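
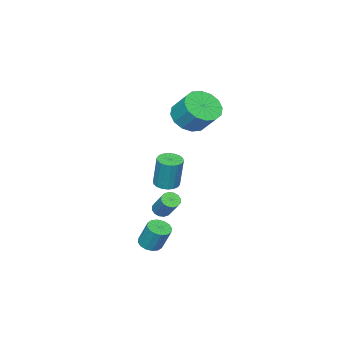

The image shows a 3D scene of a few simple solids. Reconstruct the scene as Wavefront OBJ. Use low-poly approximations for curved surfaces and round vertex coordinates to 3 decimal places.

v -1.761 1.915 -0.606
v -1.304 2.389 -0.729
v -1.182 2.74 1.084
v -1.639 2.265 1.206
v -1.561 2.54 -0.741
v -1.439 2.89 1.072
v -1.858 2.567 -0.726
v -1.735 2.917 1.087
v -2.135 2.465 -0.687
v -2.013 2.815 1.125
v -2.339 2.254 -0.633
v -2.216 2.604 1.18
v -2.428 1.975 -0.573
v -2.305 2.326 1.239
v -2.385 1.685 -0.52
v -2.262 2.036 1.293
v -2.218 1.44 -0.484
v -2.096 1.791 1.329
v -1.961 1.29 -0.472
v -1.839 1.64 1.341
v -1.665 1.263 -0.487
v -1.542 1.613 1.326
v -1.387 1.365 -0.525
v -1.265 1.715 1.287
v -1.184 1.576 -0.58
v -1.061 1.926 1.233
v -1.095 1.854 -0.639
v -0.972 2.205 1.173
v -1.138 2.144 -0.693
v -1.015 2.495 1.12
v -3.886 1.621 3.213
v -2.811 1.524 3.174
v -2.679 2.542 4.268
v -3.754 2.639 4.307
v -2.933 1.931 2.81
v -2.801 2.949 3.904
v -3.31 2.254 2.555
v -3.178 3.272 3.648
v -3.841 2.408 2.475
v -3.71 3.426 3.569
v -4.385 2.351 2.593
v -4.253 3.369 3.687
v -4.794 2.099 2.878
v -4.663 3.117 3.972
v -4.961 1.718 3.252
v -4.829 2.736 4.346
v -4.839 1.311 3.616
v -4.707 2.329 4.71
v -4.462 0.988 3.872
v -4.33 2.006 4.965
v -3.93 0.834 3.951
v -3.799 1.852 5.045
v -3.387 0.891 3.833
v -3.255 1.909 4.927
v -2.977 1.143 3.548
v -2.846 2.161 4.642
v -1.798 1.564 -2.592
v -1.391 1.729 -2.87
v -0.995 2.681 -1.726
v -1.402 2.516 -1.448
v -1.593 1.894 -2.938
v -1.196 2.846 -1.794
v -1.85 1.971 -2.912
v -1.453 2.922 -1.768
v -2.093 1.938 -2.801
v -1.696 2.89 -1.657
v -2.257 1.806 -2.634
v -1.86 2.757 -1.49
v -2.298 1.608 -2.455
v -1.901 2.56 -1.311
v -2.205 1.399 -2.314
v -1.809 2.351 -1.17
v -2.004 1.234 -2.246
v -1.607 2.186 -1.102
v -1.747 1.158 -2.272
v -1.35 2.109 -1.128
v -1.504 1.19 -2.383
v -1.107 2.142 -1.239
v -1.34 1.323 -2.55
v -0.943 2.274 -1.406
v -1.299 1.52 -2.729
v -0.902 2.472 -1.585
v 1.505 3.658 -2.898
v 1.894 4.106 -3.11
v 1.903 4.711 -1.814
v 1.515 4.262 -1.602
v 1.594 4.223 -3.162
v 1.603 4.827 -1.866
v 1.27 4.188 -3.144
v 1.279 4.792 -1.847
v 1.009 4.011 -3.059
v 1.019 4.616 -1.763
v 0.881 3.74 -2.932
v 0.891 4.344 -1.636
v 0.921 3.446 -2.795
v 0.93 4.05 -1.499
v 1.117 3.209 -2.686
v 1.126 3.814 -1.39
v 1.417 3.093 -2.634
v 1.426 3.697 -1.338
v 1.741 3.128 -2.653
v 1.75 3.732 -1.356
v 2.001 3.304 -2.737
v 2.011 3.909 -1.441
v 2.129 3.576 -2.864
v 2.139 4.18 -1.568
v 2.09 3.87 -3.001
v 2.099 4.474 -1.705
f 2 1 5
f 2 5 3
f 3 5 6
f 3 6 4
f 5 1 7
f 5 7 6
f 6 7 8
f 6 8 4
f 7 1 9
f 7 9 8
f 8 9 10
f 8 10 4
f 9 1 11
f 9 11 10
f 10 11 12
f 10 12 4
f 11 1 13
f 11 13 12
f 12 13 14
f 12 14 4
f 13 1 15
f 13 15 14
f 14 15 16
f 14 16 4
f 15 1 17
f 15 17 16
f 16 17 18
f 16 18 4
f 17 1 19
f 17 19 18
f 18 19 20
f 18 20 4
f 19 1 21
f 19 21 20
f 20 21 22
f 20 22 4
f 21 1 23
f 21 23 22
f 22 23 24
f 22 24 4
f 23 1 25
f 23 25 24
f 24 25 26
f 24 26 4
f 25 1 27
f 25 27 26
f 26 27 28
f 26 28 4
f 27 1 29
f 27 29 28
f 28 29 30
f 28 30 4
f 29 1 2
f 29 2 30
f 30 2 3
f 30 3 4
f 32 31 35
f 32 35 33
f 33 35 36
f 33 36 34
f 35 31 37
f 35 37 36
f 36 37 38
f 36 38 34
f 37 31 39
f 37 39 38
f 38 39 40
f 38 40 34
f 39 31 41
f 39 41 40
f 40 41 42
f 40 42 34
f 41 31 43
f 41 43 42
f 42 43 44
f 42 44 34
f 43 31 45
f 43 45 44
f 44 45 46
f 44 46 34
f 45 31 47
f 45 47 46
f 46 47 48
f 46 48 34
f 47 31 49
f 47 49 48
f 48 49 50
f 48 50 34
f 49 31 51
f 49 51 50
f 50 51 52
f 50 52 34
f 51 31 53
f 51 53 52
f 52 53 54
f 52 54 34
f 53 31 55
f 53 55 54
f 54 55 56
f 54 56 34
f 55 31 32
f 55 32 56
f 56 32 33
f 56 33 34
f 58 57 61
f 58 61 59
f 59 61 62
f 59 62 60
f 61 57 63
f 61 63 62
f 62 63 64
f 62 64 60
f 63 57 65
f 63 65 64
f 64 65 66
f 64 66 60
f 65 57 67
f 65 67 66
f 66 67 68
f 66 68 60
f 67 57 69
f 67 69 68
f 68 69 70
f 68 70 60
f 69 57 71
f 69 71 70
f 70 71 72
f 70 72 60
f 71 57 73
f 71 73 72
f 72 73 74
f 72 74 60
f 73 57 75
f 73 75 74
f 74 75 76
f 74 76 60
f 75 57 77
f 75 77 76
f 76 77 78
f 76 78 60
f 77 57 79
f 77 79 78
f 78 79 80
f 78 80 60
f 79 57 81
f 79 81 80
f 80 81 82
f 80 82 60
f 81 57 58
f 81 58 82
f 82 58 59
f 82 59 60
f 84 83 87
f 84 87 85
f 85 87 88
f 85 88 86
f 87 83 89
f 87 89 88
f 88 89 90
f 88 90 86
f 89 83 91
f 89 91 90
f 90 91 92
f 90 92 86
f 91 83 93
f 91 93 92
f 92 93 94
f 92 94 86
f 93 83 95
f 93 95 94
f 94 95 96
f 94 96 86
f 95 83 97
f 95 97 96
f 96 97 98
f 96 98 86
f 97 83 99
f 97 99 98
f 98 99 100
f 98 100 86
f 99 83 101
f 99 101 100
f 100 101 102
f 100 102 86
f 101 83 103
f 101 103 102
f 102 103 104
f 102 104 86
f 103 83 105
f 103 105 104
f 104 105 106
f 104 106 86
f 105 83 107
f 105 107 106
f 106 107 108
f 106 108 86
f 107 83 84
f 107 84 108
f 108 84 85
f 108 85 86



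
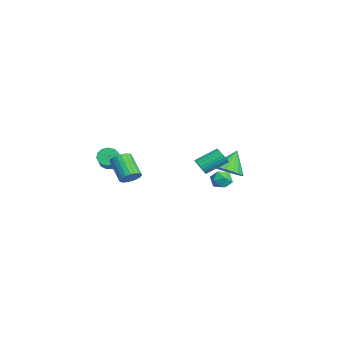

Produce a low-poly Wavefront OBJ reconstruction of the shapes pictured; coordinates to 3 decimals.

v -3.413 2.349 -3.5
v -2.796 1.859 -2.986
v -3.967 2.971 -2.24
v -2.597 2.187 -3.061
v -2.54 2.543 -3.211
v -2.633 2.866 -3.412
v -2.861 3.099 -3.627
v -3.184 3.202 -3.821
v -3.547 3.158 -3.959
v -3.887 2.973 -4.017
v -4.145 2.681 -3.986
v -4.276 2.332 -3.871
v -4.258 1.985 -3.692
v -4.094 1.701 -3.479
v -3.812 1.529 -3.27
v -3.461 1.499 -3.1
v -3.102 1.616 -3
v 2.887 0.165 -0.571
v 3.062 -0.057 -0.146
v 2.868 1.093 0.535
v 2.693 1.315 0.111
v 3.23 0.018 -0.223
v 3.036 1.167 0.458
v 3.346 0.114 -0.353
v 3.152 1.263 0.328
v 3.391 0.219 -0.517
v 3.197 1.368 0.165
v 3.36 0.315 -0.688
v 3.166 1.464 -0.007
v 3.257 0.388 -0.841
v 3.063 1.538 -0.16
v 3.098 0.428 -0.954
v 2.904 1.577 -0.273
v 2.906 0.428 -1.008
v 2.712 1.577 -0.326
v 2.712 0.387 -0.995
v 2.518 1.537 -0.314
v 2.544 0.313 -0.918
v 2.35 1.462 -0.237
v 2.428 0.217 -0.788
v 2.234 1.366 -0.107
v 2.383 0.112 -0.625
v 2.189 1.261 0.057
v 2.414 0.016 -0.453
v 2.22 1.165 0.228
v 2.517 -0.058 -0.3
v 2.323 1.092 0.381
v 2.676 -0.097 -0.187
v 2.482 1.052 0.494
v 2.868 -0.097 -0.134
v 2.674 1.052 0.548
v 3.848 -3.344 -0.76
v 4.265 -3.596 -0.444
v 3.288 -4.008 0.515
v 2.872 -3.756 0.2
v 4.261 -3.373 -0.353
v 3.284 -3.785 0.607
v 4.185 -3.145 -0.332
v 3.208 -3.557 0.628
v 4.052 -2.951 -0.384
v 3.075 -3.363 0.575
v 3.883 -2.826 -0.502
v 2.906 -3.237 0.457
v 3.708 -2.789 -0.664
v 2.731 -3.201 0.295
v 3.558 -2.849 -0.843
v 2.581 -3.261 0.116
v 3.458 -2.994 -1.008
v 2.481 -3.406 -0.048
v 3.425 -3.2 -1.129
v 2.448 -3.612 -0.169
v 3.466 -3.431 -1.187
v 2.489 -3.843 -0.227
v 3.572 -3.646 -1.171
v 2.595 -4.058 -0.211
v 3.727 -3.81 -1.083
v 2.75 -4.222 -0.124
v 3.902 -3.893 -0.94
v 2.925 -4.304 0.019
v 4.069 -3.881 -0.766
v 3.092 -4.292 0.194
v 4.197 -3.776 -0.591
v 3.22 -4.188 0.369
v -3.203 -3.889 -2.389
v -2.907 -4.1 -2.879
v -1.801 -4.262 -2.14
v -2.097 -4.051 -1.651
v -2.859 -3.759 -2.876
v -1.753 -3.922 -2.137
v -2.92 -3.46 -2.719
v -1.814 -3.623 -1.98
v -3.071 -3.297 -2.457
v -1.965 -3.459 -1.718
v -3.264 -3.322 -2.173
v -2.158 -3.484 -1.434
v -3.438 -3.526 -1.959
v -2.332 -3.689 -1.22
v -3.537 -3.846 -1.881
v -2.431 -4.009 -1.142
v -3.53 -4.18 -1.964
v -2.424 -4.342 -1.225
v -3.419 -4.421 -2.183
v -2.313 -4.583 -1.444
v -3.24 -4.493 -2.467
v -2.134 -4.655 -1.728
v -3.049 -4.373 -2.727
v -1.943 -4.536 -1.988
v 2.184 1.712 -1.684
v 2.528 1.663 -1.157
v 2.612 0.857 -2.043
v 2.956 0.808 -1.516
v 2.332 0.72 -1.494
v 2.067 1.248 -1.273
v 3.073 1.272 -1.927
v 2.808 1.8 -1.706
v 3.077 1.391 -1.308
v 2.619 1.05 -1.04
v 2.521 1.47 -2.16
v 2.063 1.129 -1.892
f 2 1 4
f 2 4 3
f 4 1 5
f 4 5 3
f 5 1 6
f 5 6 3
f 6 1 7
f 6 7 3
f 7 1 8
f 7 8 3
f 8 1 9
f 8 9 3
f 9 1 10
f 9 10 3
f 10 1 11
f 10 11 3
f 11 1 12
f 11 12 3
f 12 1 13
f 12 13 3
f 13 1 14
f 13 14 3
f 14 1 15
f 14 15 3
f 15 1 16
f 15 16 3
f 16 1 17
f 16 17 3
f 17 1 2
f 17 2 3
f 19 18 22
f 19 22 20
f 20 22 23
f 20 23 21
f 22 18 24
f 22 24 23
f 23 24 25
f 23 25 21
f 24 18 26
f 24 26 25
f 25 26 27
f 25 27 21
f 26 18 28
f 26 28 27
f 27 28 29
f 27 29 21
f 28 18 30
f 28 30 29
f 29 30 31
f 29 31 21
f 30 18 32
f 30 32 31
f 31 32 33
f 31 33 21
f 32 18 34
f 32 34 33
f 33 34 35
f 33 35 21
f 34 18 36
f 34 36 35
f 35 36 37
f 35 37 21
f 36 18 38
f 36 38 37
f 37 38 39
f 37 39 21
f 38 18 40
f 38 40 39
f 39 40 41
f 39 41 21
f 40 18 42
f 40 42 41
f 41 42 43
f 41 43 21
f 42 18 44
f 42 44 43
f 43 44 45
f 43 45 21
f 44 18 46
f 44 46 45
f 45 46 47
f 45 47 21
f 46 18 48
f 46 48 47
f 47 48 49
f 47 49 21
f 48 18 50
f 48 50 49
f 49 50 51
f 49 51 21
f 50 18 19
f 50 19 51
f 51 19 20
f 51 20 21
f 53 52 56
f 53 56 54
f 54 56 57
f 54 57 55
f 56 52 58
f 56 58 57
f 57 58 59
f 57 59 55
f 58 52 60
f 58 60 59
f 59 60 61
f 59 61 55
f 60 52 62
f 60 62 61
f 61 62 63
f 61 63 55
f 62 52 64
f 62 64 63
f 63 64 65
f 63 65 55
f 64 52 66
f 64 66 65
f 65 66 67
f 65 67 55
f 66 52 68
f 66 68 67
f 67 68 69
f 67 69 55
f 68 52 70
f 68 70 69
f 69 70 71
f 69 71 55
f 70 52 72
f 70 72 71
f 71 72 73
f 71 73 55
f 72 52 74
f 72 74 73
f 73 74 75
f 73 75 55
f 74 52 76
f 74 76 75
f 75 76 77
f 75 77 55
f 76 52 78
f 76 78 77
f 77 78 79
f 77 79 55
f 78 52 80
f 78 80 79
f 79 80 81
f 79 81 55
f 80 52 82
f 80 82 81
f 81 82 83
f 81 83 55
f 82 52 53
f 82 53 83
f 83 53 54
f 83 54 55
f 85 84 88
f 85 88 86
f 86 88 89
f 86 89 87
f 88 84 90
f 88 90 89
f 89 90 91
f 89 91 87
f 90 84 92
f 90 92 91
f 91 92 93
f 91 93 87
f 92 84 94
f 92 94 93
f 93 94 95
f 93 95 87
f 94 84 96
f 94 96 95
f 95 96 97
f 95 97 87
f 96 84 98
f 96 98 97
f 97 98 99
f 97 99 87
f 98 84 100
f 98 100 99
f 99 100 101
f 99 101 87
f 100 84 102
f 100 102 101
f 101 102 103
f 101 103 87
f 102 84 104
f 102 104 103
f 103 104 105
f 103 105 87
f 104 84 106
f 104 106 105
f 105 106 107
f 105 107 87
f 106 84 85
f 106 85 107
f 107 85 86
f 107 86 87
f 108 119 113
f 108 113 109
f 108 109 115
f 108 115 118
f 108 118 119
f 109 113 117
f 113 119 112
f 119 118 110
f 118 115 114
f 115 109 116
f 111 117 112
f 111 112 110
f 111 110 114
f 111 114 116
f 111 116 117
f 112 117 113
f 110 112 119
f 114 110 118
f 116 114 115
f 117 116 109



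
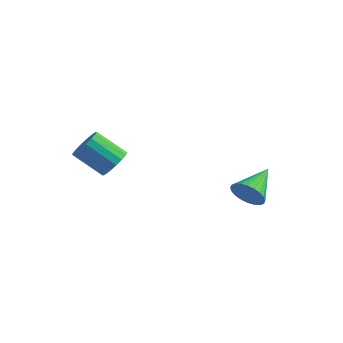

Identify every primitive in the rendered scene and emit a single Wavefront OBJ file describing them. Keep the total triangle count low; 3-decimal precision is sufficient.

v 1.549 2.552 -2.577
v 1.928 2.333 -2.031
v 1.571 3.968 -2.023
v 2.125 2.399 -2.209
v 2.233 2.489 -2.442
v 2.238 2.589 -2.697
v 2.138 2.683 -2.933
v 1.948 2.757 -3.115
v 1.697 2.8 -3.215
v 1.424 2.805 -3.218
v 1.17 2.772 -3.123
v 0.974 2.705 -2.945
v 0.865 2.615 -2.711
v 0.861 2.516 -2.457
v 0.961 2.422 -2.221
v 1.151 2.348 -2.039
v 1.401 2.305 -1.939
v 1.674 2.3 -1.936
v -2.171 -0.246 -0.727
v -1.75 -0.433 -0.268
v -2.808 -0.722 0.585
v -3.229 -0.534 0.127
v -1.789 -0.129 -0.214
v -2.847 -0.418 0.64
v -1.915 0.148 -0.277
v -2.974 -0.141 0.577
v -2.1 0.335 -0.443
v -3.159 0.046 0.41
v -2.301 0.389 -0.674
v -3.36 0.1 0.179
v -2.473 0.298 -0.917
v -3.531 0.009 -0.064
v -2.575 0.082 -1.117
v -3.633 -0.207 -0.263
v -2.584 -0.209 -1.227
v -3.643 -0.498 -0.373
v -2.499 -0.508 -1.223
v -3.557 -0.797 -0.369
v -2.339 -0.747 -1.105
v -3.397 -1.036 -0.251
v -2.14 -0.871 -0.9
v -3.198 -1.16 -0.046
v -1.948 -0.852 -0.656
v -3.007 -1.141 0.198
v -1.807 -0.694 -0.428
v -2.866 -0.983 0.426
f 2 1 4
f 2 4 3
f 4 1 5
f 4 5 3
f 5 1 6
f 5 6 3
f 6 1 7
f 6 7 3
f 7 1 8
f 7 8 3
f 8 1 9
f 8 9 3
f 9 1 10
f 9 10 3
f 10 1 11
f 10 11 3
f 11 1 12
f 11 12 3
f 12 1 13
f 12 13 3
f 13 1 14
f 13 14 3
f 14 1 15
f 14 15 3
f 15 1 16
f 15 16 3
f 16 1 17
f 16 17 3
f 17 1 18
f 17 18 3
f 18 1 2
f 18 2 3
f 20 19 23
f 20 23 21
f 21 23 24
f 21 24 22
f 23 19 25
f 23 25 24
f 24 25 26
f 24 26 22
f 25 19 27
f 25 27 26
f 26 27 28
f 26 28 22
f 27 19 29
f 27 29 28
f 28 29 30
f 28 30 22
f 29 19 31
f 29 31 30
f 30 31 32
f 30 32 22
f 31 19 33
f 31 33 32
f 32 33 34
f 32 34 22
f 33 19 35
f 33 35 34
f 34 35 36
f 34 36 22
f 35 19 37
f 35 37 36
f 36 37 38
f 36 38 22
f 37 19 39
f 37 39 38
f 38 39 40
f 38 40 22
f 39 19 41
f 39 41 40
f 40 41 42
f 40 42 22
f 41 19 43
f 41 43 42
f 42 43 44
f 42 44 22
f 43 19 45
f 43 45 44
f 44 45 46
f 44 46 22
f 45 19 20
f 45 20 46
f 46 20 21
f 46 21 22



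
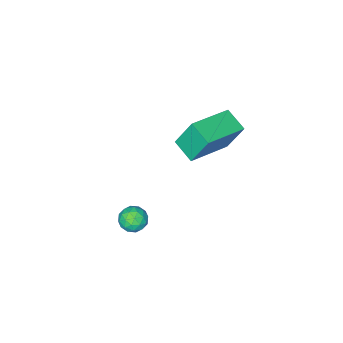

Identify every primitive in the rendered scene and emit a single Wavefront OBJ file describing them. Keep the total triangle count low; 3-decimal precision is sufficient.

v -3.277 0.162 1.622
v -3.656 0.774 3.107
v -3.191 1.249 1.196
v -3.57 1.86 2.681
v -1.19 0.2 2.139
v -1.569 0.811 3.624
v -1.104 1.286 1.713
v -1.483 1.898 3.198
v 2.224 2.163 0.54
v 2.427 2.504 1.057
v 2.793 1.336 0.863
v 2.996 1.677 1.38
v 2.373 1.489 1.338
v 2.022 2 1.138
v 3.198 1.84 0.782
v 2.847 2.351 0.582
v 3.029 2.305 1.206
v 2.519 2.088 1.55
v 2.701 1.752 0.37
v 2.191 1.535 0.714
v 2.275 2.406 0.77
v 2.945 1.434 1.15
v 2.579 1.323 1.125
v 2.698 1.524 1.429
v 2.037 2.11 0.818
v 2.156 2.311 1.121
v 2.125 1.714 1.287
v 3.064 1.529 0.799
v 3.183 1.73 1.102
v 2.522 2.316 0.491
v 2.641 2.517 0.795
v 3.095 2.126 0.633
v 2.749 2.49 1.161
v 3.083 2.004 1.352
v 3.202 2.099 1
v 2.995 2.399 0.883
v 2.449 2.362 1.363
v 2.784 1.876 1.554
v 2.418 1.766 1.529
v 2.211 2.066 1.411
v 2.803 2.245 1.451
v 2.436 1.964 0.366
v 2.771 1.478 0.557
v 3.009 1.774 0.509
v 2.802 2.074 0.391
v 2.137 1.836 0.568
v 2.471 1.35 0.759
v 2.225 1.441 1.037
v 2.018 1.741 0.92
v 2.417 1.595 0.469
f 2 4 1
f 5 2 1
f 1 4 3
f 3 5 1
f 2 8 4
f 6 2 5
f 6 8 2
f 4 8 3
f 7 5 3
f 3 8 7
f 7 6 5
f 8 6 7
f 9 46 25
f 46 20 49
f 25 49 14
f 46 49 25
f 9 25 21
f 25 14 26
f 21 26 10
f 25 26 21
f 9 21 30
f 21 10 31
f 30 31 16
f 21 31 30
f 9 30 42
f 30 16 45
f 42 45 19
f 30 45 42
f 9 42 46
f 42 19 50
f 46 50 20
f 42 50 46
f 10 26 37
f 26 14 40
f 37 40 18
f 26 40 37
f 14 49 27
f 49 20 48
f 27 48 13
f 49 48 27
f 20 50 47
f 50 19 43
f 47 43 11
f 50 43 47
f 19 45 44
f 45 16 32
f 44 32 15
f 45 32 44
f 16 31 36
f 31 10 33
f 36 33 17
f 31 33 36
f 12 38 24
f 38 18 39
f 24 39 13
f 38 39 24
f 12 24 22
f 24 13 23
f 22 23 11
f 24 23 22
f 12 22 29
f 22 11 28
f 29 28 15
f 22 28 29
f 12 29 34
f 29 15 35
f 34 35 17
f 29 35 34
f 12 34 38
f 34 17 41
f 38 41 18
f 34 41 38
f 13 39 27
f 39 18 40
f 27 40 14
f 39 40 27
f 11 23 47
f 23 13 48
f 47 48 20
f 23 48 47
f 15 28 44
f 28 11 43
f 44 43 19
f 28 43 44
f 17 35 36
f 35 15 32
f 36 32 16
f 35 32 36
f 18 41 37
f 41 17 33
f 37 33 10
f 41 33 37



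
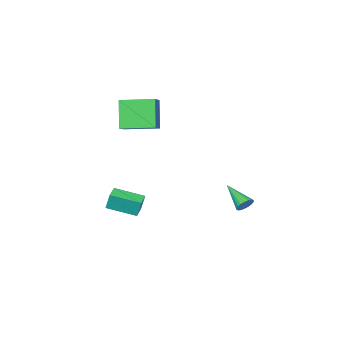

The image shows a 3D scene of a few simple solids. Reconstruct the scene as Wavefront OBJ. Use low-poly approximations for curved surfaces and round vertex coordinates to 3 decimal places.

v -1.525 -3.089 4.197
v -0.822 -2.645 4.657
v -2.641 -1.57 4.437
v -1.938 -1.126 4.896
v -0.922 -2.394 2.604
v -0.219 -1.95 3.063
v -2.038 -0.875 2.843
v -1.335 -0.431 3.303
v -0.87 -3.513 -3.134
v -0.946 -3.258 -2.108
v -1.832 -2.148 -3.545
v -1.909 -1.893 -2.519
v -0.151 -3.027 -3.201
v -0.228 -2.772 -2.175
v -1.114 -1.662 -3.612
v -1.19 -1.407 -2.586
v -3.025 4.328 -1.031
v -2.607 4.149 -1.284
v -3.155 2.892 -0.229
v -2.519 4.239 -1.108
v -2.518 4.345 -0.919
v -2.605 4.447 -0.75
v -2.764 4.529 -0.629
v -2.969 4.576 -0.578
v -3.183 4.58 -0.605
v -3.37 4.541 -0.706
v -3.498 4.465 -0.863
v -3.544 4.365 -1.049
v -3.5 4.258 -1.232
v -3.374 4.164 -1.38
v -3.188 4.098 -1.468
v -2.974 4.072 -1.481
v -2.768 4.09 -1.415
f 2 4 1
f 5 2 1
f 1 4 3
f 3 5 1
f 2 8 4
f 6 2 5
f 6 8 2
f 4 8 3
f 7 5 3
f 3 8 7
f 7 6 5
f 8 6 7
f 10 12 9
f 13 10 9
f 9 12 11
f 11 13 9
f 10 16 12
f 14 10 13
f 14 16 10
f 12 16 11
f 15 13 11
f 11 16 15
f 15 14 13
f 16 14 15
f 18 17 20
f 18 20 19
f 20 17 21
f 20 21 19
f 21 17 22
f 21 22 19
f 22 17 23
f 22 23 19
f 23 17 24
f 23 24 19
f 24 17 25
f 24 25 19
f 25 17 26
f 25 26 19
f 26 17 27
f 26 27 19
f 27 17 28
f 27 28 19
f 28 17 29
f 28 29 19
f 29 17 30
f 29 30 19
f 30 17 31
f 30 31 19
f 31 17 32
f 31 32 19
f 32 17 33
f 32 33 19
f 33 17 18
f 33 18 19



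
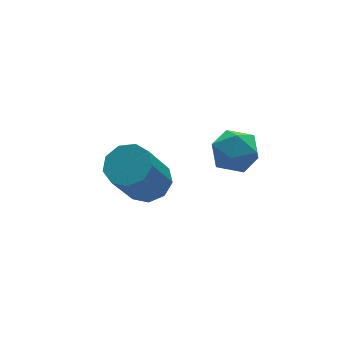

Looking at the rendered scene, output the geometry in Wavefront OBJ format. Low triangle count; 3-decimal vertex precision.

v 2.471 -1.253 0.314
v 2.921 -1.229 1.025
v 2.699 -2.591 0.215
v 3.149 -2.567 0.926
v 2.317 -2.446 0.951
v 2.176 -1.619 1.012
v 3.444 -2.201 0.228
v 3.303 -1.374 0.289
v 3.522 -1.814 0.971
v 2.826 -1.966 1.418
v 2.794 -1.854 -0.178
v 2.098 -2.006 0.269
v 1.747 1.513 -3.265
v 2.289 1.959 -2.84
v 1.314 1.492 -1.11
v 0.773 1.047 -1.535
v 1.857 2.28 -2.997
v 0.882 1.814 -1.266
v 1.374 2.243 -3.279
v 0.399 1.777 -1.548
v 1.065 1.864 -3.555
v 0.091 1.398 -1.824
v 1.076 1.321 -3.695
v 0.101 0.855 -1.965
v 1.401 0.868 -3.634
v 0.426 0.402 -1.904
v 1.888 0.717 -3.401
v 0.913 0.25 -1.67
v 2.309 0.938 -3.104
v 1.335 0.472 -1.374
v 2.467 1.428 -2.882
v 1.493 0.962 -1.152
f 1 12 6
f 1 6 2
f 1 2 8
f 1 8 11
f 1 11 12
f 2 6 10
f 6 12 5
f 12 11 3
f 11 8 7
f 8 2 9
f 4 10 5
f 4 5 3
f 4 3 7
f 4 7 9
f 4 9 10
f 5 10 6
f 3 5 12
f 7 3 11
f 9 7 8
f 10 9 2
f 14 13 17
f 14 17 15
f 15 17 18
f 15 18 16
f 17 13 19
f 17 19 18
f 18 19 20
f 18 20 16
f 19 13 21
f 19 21 20
f 20 21 22
f 20 22 16
f 21 13 23
f 21 23 22
f 22 23 24
f 22 24 16
f 23 13 25
f 23 25 24
f 24 25 26
f 24 26 16
f 25 13 27
f 25 27 26
f 26 27 28
f 26 28 16
f 27 13 29
f 27 29 28
f 28 29 30
f 28 30 16
f 29 13 31
f 29 31 30
f 30 31 32
f 30 32 16
f 31 13 14
f 31 14 32
f 32 14 15
f 32 15 16



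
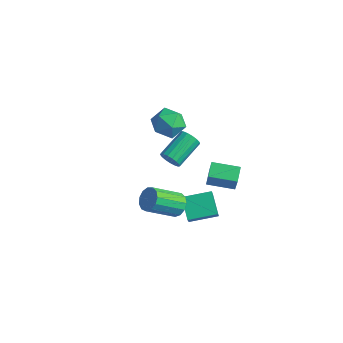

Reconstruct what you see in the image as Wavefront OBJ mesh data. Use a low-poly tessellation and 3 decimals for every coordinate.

v -0.917 0.506 1.294
v 0.054 0.527 0.892
v -0.374 -0.507 2.548
v 0.597 -0.486 2.146
v 0.189 0.38 2.581
v -0.146 1.006 1.806
v -0.174 -0.986 1.634
v -0.509 -0.36 0.859
v 0.514 -0.395 1.102
v 0.738 0.449 1.687
v -1.058 -0.429 1.753
v -0.834 0.415 2.338
v 1.511 -0.601 -3.502
v 1.802 -1.003 -2.799
v 2.519 0.668 -3.193
v 2.81 0.266 -2.491
v 2.57 -1.246 -4.309
v 2.861 -1.648 -3.607
v 3.578 0.023 -4.001
v 3.869 -0.379 -3.298
v 3.377 -2.985 -0.848
v 3.704 -3.475 -1.295
v 3.051 -4.946 -0.159
v 2.723 -4.455 0.288
v 3.986 -3.375 -1.004
v 3.332 -4.846 0.133
v 4.073 -3.151 -0.663
v 3.42 -4.622 0.473
v 3.94 -2.874 -0.381
v 3.287 -4.345 0.755
v 3.628 -2.632 -0.248
v 2.975 -4.103 0.888
v 3.236 -2.502 -0.305
v 2.583 -3.973 0.831
v 2.889 -2.525 -0.534
v 2.235 -3.996 0.602
v 2.696 -2.694 -0.863
v 2.043 -4.165 0.273
v 2.72 -2.955 -1.188
v 2.067 -4.426 -0.051
v 2.952 -3.226 -1.404
v 2.299 -4.696 -0.268
v 3.319 -3.42 -1.444
v 2.666 -4.89 -0.308
v 2.669 -0.021 -1.751
v 3.232 -0.47 -0.333
v 2.206 0.721 -1.332
v 2.769 0.273 0.085
v 3.931 0.887 -1.965
v 4.494 0.439 -0.548
v 3.468 1.63 -1.547
v 4.031 1.181 -0.129
v -2.007 2.015 -4.29
v -1.608 2.262 -4.797
v -1.734 4.031 -4.036
v -2.133 3.785 -3.53
v -1.914 2.291 -4.916
v -2.041 4.06 -4.156
v -2.242 2.257 -4.892
v -2.369 4.027 -4.132
v -2.516 2.168 -4.73
v -2.642 3.937 -3.97
v -2.673 2.044 -4.468
v -2.8 3.813 -3.707
v -2.677 1.913 -4.164
v -2.804 3.683 -3.404
v -2.528 1.806 -3.89
v -2.655 3.575 -3.129
v -2.26 1.747 -3.707
v -2.386 3.516 -2.947
v -1.933 1.749 -3.658
v -2.06 3.518 -2.898
v -1.623 1.812 -3.754
v -1.75 3.581 -2.993
v -1.401 1.922 -3.972
v -1.528 3.691 -3.212
v -1.318 2.053 -4.264
v -1.445 3.823 -3.503
v -1.393 2.176 -4.561
v -1.519 3.945 -3.801
f 1 12 6
f 1 6 2
f 1 2 8
f 1 8 11
f 1 11 12
f 2 6 10
f 6 12 5
f 12 11 3
f 11 8 7
f 8 2 9
f 4 10 5
f 4 5 3
f 4 3 7
f 4 7 9
f 4 9 10
f 5 10 6
f 3 5 12
f 7 3 11
f 9 7 8
f 10 9 2
f 14 16 13
f 17 14 13
f 13 16 15
f 15 17 13
f 14 20 16
f 18 14 17
f 18 20 14
f 16 20 15
f 19 17 15
f 15 20 19
f 19 18 17
f 20 18 19
f 22 21 25
f 22 25 23
f 23 25 26
f 23 26 24
f 25 21 27
f 25 27 26
f 26 27 28
f 26 28 24
f 27 21 29
f 27 29 28
f 28 29 30
f 28 30 24
f 29 21 31
f 29 31 30
f 30 31 32
f 30 32 24
f 31 21 33
f 31 33 32
f 32 33 34
f 32 34 24
f 33 21 35
f 33 35 34
f 34 35 36
f 34 36 24
f 35 21 37
f 35 37 36
f 36 37 38
f 36 38 24
f 37 21 39
f 37 39 38
f 38 39 40
f 38 40 24
f 39 21 41
f 39 41 40
f 40 41 42
f 40 42 24
f 41 21 43
f 41 43 42
f 42 43 44
f 42 44 24
f 43 21 22
f 43 22 44
f 44 22 23
f 44 23 24
f 46 48 45
f 49 46 45
f 45 48 47
f 47 49 45
f 46 52 48
f 50 46 49
f 50 52 46
f 48 52 47
f 51 49 47
f 47 52 51
f 51 50 49
f 52 50 51
f 54 53 57
f 54 57 55
f 55 57 58
f 55 58 56
f 57 53 59
f 57 59 58
f 58 59 60
f 58 60 56
f 59 53 61
f 59 61 60
f 60 61 62
f 60 62 56
f 61 53 63
f 61 63 62
f 62 63 64
f 62 64 56
f 63 53 65
f 63 65 64
f 64 65 66
f 64 66 56
f 65 53 67
f 65 67 66
f 66 67 68
f 66 68 56
f 67 53 69
f 67 69 68
f 68 69 70
f 68 70 56
f 69 53 71
f 69 71 70
f 70 71 72
f 70 72 56
f 71 53 73
f 71 73 72
f 72 73 74
f 72 74 56
f 73 53 75
f 73 75 74
f 74 75 76
f 74 76 56
f 75 53 77
f 75 77 76
f 76 77 78
f 76 78 56
f 77 53 79
f 77 79 78
f 78 79 80
f 78 80 56
f 79 53 54
f 79 54 80
f 80 54 55
f 80 55 56



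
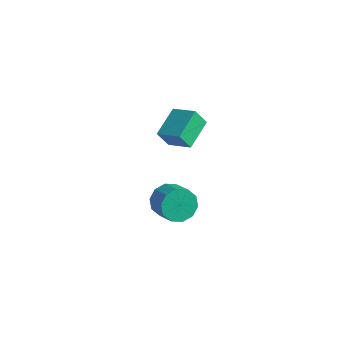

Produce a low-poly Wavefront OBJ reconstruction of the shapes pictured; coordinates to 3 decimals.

v -3.908 -1.23 3.042
v -2.512 -1.125 3.608
v -4.297 0.459 3.689
v -2.901 0.564 4.254
v -3.539 -0.764 2.046
v -2.143 -0.659 2.611
v -3.928 0.925 2.692
v -2.532 1.03 3.258
v -4.093 -0.19 -3.44
v -3.496 0.17 -4.238
v -2.271 -0.31 -3.539
v -2.867 -0.67 -2.74
v -3.558 0.652 -3.799
v -2.333 0.172 -3.099
v -3.824 0.812 -3.222
v -2.599 0.332 -2.523
v -4.193 0.589 -2.729
v -2.968 0.11 -2.029
v -4.524 0.069 -2.507
v -3.299 -0.411 -1.807
v -4.689 -0.55 -2.641
v -3.464 -1.03 -1.942
v -4.627 -1.032 -3.081
v -3.402 -1.512 -2.381
v -4.361 -1.192 -3.657
v -3.136 -1.672 -2.958
v -3.992 -0.97 -4.151
v -2.767 -1.449 -3.451
v -3.661 -0.449 -4.373
v -2.436 -0.929 -3.673
f 2 4 1
f 5 2 1
f 1 4 3
f 3 5 1
f 2 8 4
f 6 2 5
f 6 8 2
f 4 8 3
f 7 5 3
f 3 8 7
f 7 6 5
f 8 6 7
f 10 9 13
f 10 13 11
f 11 13 14
f 11 14 12
f 13 9 15
f 13 15 14
f 14 15 16
f 14 16 12
f 15 9 17
f 15 17 16
f 16 17 18
f 16 18 12
f 17 9 19
f 17 19 18
f 18 19 20
f 18 20 12
f 19 9 21
f 19 21 20
f 20 21 22
f 20 22 12
f 21 9 23
f 21 23 22
f 22 23 24
f 22 24 12
f 23 9 25
f 23 25 24
f 24 25 26
f 24 26 12
f 25 9 27
f 25 27 26
f 26 27 28
f 26 28 12
f 27 9 29
f 27 29 28
f 28 29 30
f 28 30 12
f 29 9 10
f 29 10 30
f 30 10 11
f 30 11 12



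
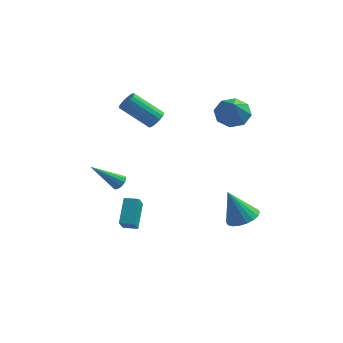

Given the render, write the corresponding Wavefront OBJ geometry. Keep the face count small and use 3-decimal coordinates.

v 2.047 4.005 3.073
v 2.789 3.553 2.519
v 2.373 2.835 4.467
v 3.06 4.15 2.957
v 2.738 4.662 3.462
v 2.012 4.79 3.739
v 1.305 4.458 3.626
v 1.034 3.861 3.188
v 1.356 3.349 2.683
v 2.083 3.221 2.406
v 3.337 1.249 -3.282
v 4.205 1.056 -2.893
v 2.483 1.211 -1.398
v 4.192 1.488 -2.89
v 4.01 1.872 -2.965
v 3.695 2.133 -3.102
v 3.309 2.219 -3.276
v 2.928 2.113 -3.45
v 2.629 1.835 -3.592
v 2.47 1.442 -3.672
v 2.483 1.011 -3.675
v 2.665 0.626 -3.6
v 2.98 0.366 -3.462
v 3.366 0.28 -3.289
v 3.746 0.386 -3.115
v 4.046 0.663 -2.973
v -2.214 -2.524 -2.548
v -2.211 -3.219 -1.721
v -2.317 -1.241 -1.469
v -2.314 -1.935 -0.642
v -1.406 -2.485 -2.518
v -1.403 -3.179 -1.691
v -1.509 -1.201 -1.439
v -1.506 -1.896 -0.612
v -3.284 0.489 -1.173
v -3.039 0.765 -0.807
v -4.676 -0.169 0.253
v -3.241 0.943 -0.923
v -3.457 0.976 -1.118
v -3.618 0.855 -1.331
v -3.673 0.618 -1.494
v -3.604 0.34 -1.555
v -3.433 0.109 -1.495
v -3.215 -0.001 -1.333
v -3.019 0.045 -1.12
v -2.907 0.232 -0.925
v -2.914 0.5 -0.808
v -1.956 3.137 2.388
v -1.564 3.284 2.872
v -3.193 3.13 4.236
v -3.584 2.983 3.752
v -1.669 3.556 2.777
v -3.298 3.402 4.142
v -1.84 3.732 2.593
v -3.468 3.578 3.958
v -2.037 3.771 2.362
v -3.666 3.617 3.727
v -2.216 3.665 2.137
v -3.844 3.511 3.502
v -2.335 3.439 1.969
v -3.963 3.284 3.334
v -2.367 3.143 1.898
v -3.996 2.988 3.262
v -2.305 2.845 1.938
v -3.934 2.691 3.302
v -2.163 2.615 2.081
v -3.792 2.461 3.446
v -1.974 2.504 2.295
v -3.602 2.35 3.659
v -1.78 2.538 2.53
v -3.408 2.384 3.894
v -1.627 2.71 2.732
v -3.255 2.556 4.097
v -1.549 2.979 2.856
v -3.177 2.825 4.22
f 2 1 4
f 2 4 3
f 4 1 5
f 4 5 3
f 5 1 6
f 5 6 3
f 6 1 7
f 6 7 3
f 7 1 8
f 7 8 3
f 8 1 9
f 8 9 3
f 9 1 10
f 9 10 3
f 10 1 2
f 10 2 3
f 12 11 14
f 12 14 13
f 14 11 15
f 14 15 13
f 15 11 16
f 15 16 13
f 16 11 17
f 16 17 13
f 17 11 18
f 17 18 13
f 18 11 19
f 18 19 13
f 19 11 20
f 19 20 13
f 20 11 21
f 20 21 13
f 21 11 22
f 21 22 13
f 22 11 23
f 22 23 13
f 23 11 24
f 23 24 13
f 24 11 25
f 24 25 13
f 25 11 26
f 25 26 13
f 26 11 12
f 26 12 13
f 28 30 27
f 31 28 27
f 27 30 29
f 29 31 27
f 28 34 30
f 32 28 31
f 32 34 28
f 30 34 29
f 33 31 29
f 29 34 33
f 33 32 31
f 34 32 33
f 36 35 38
f 36 38 37
f 38 35 39
f 38 39 37
f 39 35 40
f 39 40 37
f 40 35 41
f 40 41 37
f 41 35 42
f 41 42 37
f 42 35 43
f 42 43 37
f 43 35 44
f 43 44 37
f 44 35 45
f 44 45 37
f 45 35 46
f 45 46 37
f 46 35 47
f 46 47 37
f 47 35 36
f 47 36 37
f 49 48 52
f 49 52 50
f 50 52 53
f 50 53 51
f 52 48 54
f 52 54 53
f 53 54 55
f 53 55 51
f 54 48 56
f 54 56 55
f 55 56 57
f 55 57 51
f 56 48 58
f 56 58 57
f 57 58 59
f 57 59 51
f 58 48 60
f 58 60 59
f 59 60 61
f 59 61 51
f 60 48 62
f 60 62 61
f 61 62 63
f 61 63 51
f 62 48 64
f 62 64 63
f 63 64 65
f 63 65 51
f 64 48 66
f 64 66 65
f 65 66 67
f 65 67 51
f 66 48 68
f 66 68 67
f 67 68 69
f 67 69 51
f 68 48 70
f 68 70 69
f 69 70 71
f 69 71 51
f 70 48 72
f 70 72 71
f 71 72 73
f 71 73 51
f 72 48 74
f 72 74 73
f 73 74 75
f 73 75 51
f 74 48 49
f 74 49 75
f 75 49 50
f 75 50 51



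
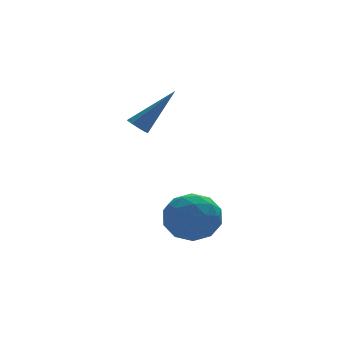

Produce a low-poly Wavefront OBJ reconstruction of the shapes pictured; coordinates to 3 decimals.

v -1.731 1.223 0.656
v -1.397 1.362 0.31
v -0.209 1.417 2.204
v -1.558 1.637 0.434
v -1.8 1.719 0.662
v -2.01 1.569 0.886
v -2.089 1.257 1.003
v -2.001 0.93 0.958
v -1.787 0.74 0.771
v -1.546 0.776 0.53
v -1.393 1.022 0.348
v -1.681 -2.135 -2.056
v -0.804 -1.418 -2.127
v -0.896 -3.222 -3.313
v -0.019 -2.505 -3.384
v -0.176 -3.117 -2.441
v -0.662 -2.445 -1.664
v -1.038 -2.195 -3.776
v -1.524 -1.523 -2.999
v -0.406 -1.455 -3.191
v 0.126 -2.025 -2.365
v -1.826 -2.615 -3.075
v -1.294 -3.185 -2.249
v -1.312 -1.681 -1.981
v -0.388 -2.959 -3.459
v -0.481 -3.318 -2.904
v 0.035 -2.897 -2.946
v -1.228 -2.285 -1.709
v -0.712 -1.864 -1.751
v -0.343 -2.862 -1.935
v -0.988 -2.776 -3.689
v -0.472 -2.355 -3.731
v -1.735 -1.743 -2.494
v -1.219 -1.322 -2.536
v -1.357 -1.778 -3.505
v -0.562 -1.282 -2.648
v -0.1 -1.92 -3.387
v -0.7 -1.738 -3.617
v -0.985 -1.343 -3.161
v -0.249 -1.616 -2.163
v 0.213 -2.255 -2.902
v 0.12 -2.615 -2.347
v -0.165 -2.22 -1.891
v -0.015 -1.638 -2.788
v -1.913 -2.385 -2.538
v -1.451 -3.024 -3.277
v -1.535 -2.42 -3.549
v -1.82 -2.025 -3.093
v -1.6 -2.72 -2.053
v -1.138 -3.358 -2.792
v -0.715 -3.297 -2.279
v -1 -2.902 -1.823
v -1.685 -3.002 -2.652
f 2 1 4
f 2 4 3
f 4 1 5
f 4 5 3
f 5 1 6
f 5 6 3
f 6 1 7
f 6 7 3
f 7 1 8
f 7 8 3
f 8 1 9
f 8 9 3
f 9 1 10
f 9 10 3
f 10 1 11
f 10 11 3
f 11 1 2
f 11 2 3
f 12 49 28
f 49 23 52
f 28 52 17
f 49 52 28
f 12 28 24
f 28 17 29
f 24 29 13
f 28 29 24
f 12 24 33
f 24 13 34
f 33 34 19
f 24 34 33
f 12 33 45
f 33 19 48
f 45 48 22
f 33 48 45
f 12 45 49
f 45 22 53
f 49 53 23
f 45 53 49
f 13 29 40
f 29 17 43
f 40 43 21
f 29 43 40
f 17 52 30
f 52 23 51
f 30 51 16
f 52 51 30
f 23 53 50
f 53 22 46
f 50 46 14
f 53 46 50
f 22 48 47
f 48 19 35
f 47 35 18
f 48 35 47
f 19 34 39
f 34 13 36
f 39 36 20
f 34 36 39
f 15 41 27
f 41 21 42
f 27 42 16
f 41 42 27
f 15 27 25
f 27 16 26
f 25 26 14
f 27 26 25
f 15 25 32
f 25 14 31
f 32 31 18
f 25 31 32
f 15 32 37
f 32 18 38
f 37 38 20
f 32 38 37
f 15 37 41
f 37 20 44
f 41 44 21
f 37 44 41
f 16 42 30
f 42 21 43
f 30 43 17
f 42 43 30
f 14 26 50
f 26 16 51
f 50 51 23
f 26 51 50
f 18 31 47
f 31 14 46
f 47 46 22
f 31 46 47
f 20 38 39
f 38 18 35
f 39 35 19
f 38 35 39
f 21 44 40
f 44 20 36
f 40 36 13
f 44 36 40



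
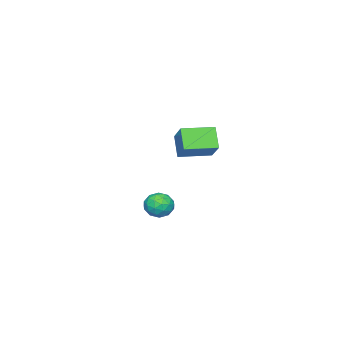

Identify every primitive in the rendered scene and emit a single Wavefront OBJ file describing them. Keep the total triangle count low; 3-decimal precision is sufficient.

v 2.992 -0.276 2.519
v 3.474 0.307 2.485
v 3.906 -1.047 2.255
v 4.388 -0.464 2.221
v 4.092 -0.672 2.886
v 3.527 -0.195 3.049
v 3.853 -0.545 1.691
v 3.288 -0.068 1.854
v 4.006 0.141 1.973
v 4.154 0.062 2.712
v 3.226 -0.802 2.028
v 3.374 -0.881 2.767
v 3.153 0.083 2.526
v 4.227 -0.823 2.214
v 4.053 -0.945 2.605
v 4.336 -0.603 2.585
v 3.184 -0.212 2.857
v 3.467 0.131 2.837
v 3.83 -0.445 3.072
v 3.913 -0.871 1.903
v 4.196 -0.528 1.883
v 3.044 -0.137 2.155
v 3.327 0.205 2.135
v 3.55 -0.295 1.668
v 3.749 0.328 2.205
v 4.286 -0.125 2.049
v 3.972 -0.172 1.738
v 3.64 0.108 1.834
v 3.835 0.282 2.639
v 4.373 -0.171 2.483
v 4.199 -0.293 2.874
v 3.866 -0.013 2.97
v 4.148 0.184 2.338
v 3.007 -0.569 2.257
v 3.545 -1.022 2.101
v 3.514 -0.727 1.77
v 3.181 -0.447 1.866
v 3.094 -0.615 2.691
v 3.631 -1.068 2.535
v 3.74 -0.848 2.906
v 3.408 -0.568 3.002
v 3.232 -0.924 2.402
v -3.466 -2.067 3.956
v -2.598 -1.168 4.972
v -2.842 -1.495 2.917
v -1.975 -0.596 3.932
v -2.265 -3.284 4.008
v -1.398 -2.385 5.023
v -1.642 -2.712 2.968
v -0.774 -1.813 3.984
f 1 38 17
f 38 12 41
f 17 41 6
f 38 41 17
f 1 17 13
f 17 6 18
f 13 18 2
f 17 18 13
f 1 13 22
f 13 2 23
f 22 23 8
f 13 23 22
f 1 22 34
f 22 8 37
f 34 37 11
f 22 37 34
f 1 34 38
f 34 11 42
f 38 42 12
f 34 42 38
f 2 18 29
f 18 6 32
f 29 32 10
f 18 32 29
f 6 41 19
f 41 12 40
f 19 40 5
f 41 40 19
f 12 42 39
f 42 11 35
f 39 35 3
f 42 35 39
f 11 37 36
f 37 8 24
f 36 24 7
f 37 24 36
f 8 23 28
f 23 2 25
f 28 25 9
f 23 25 28
f 4 30 16
f 30 10 31
f 16 31 5
f 30 31 16
f 4 16 14
f 16 5 15
f 14 15 3
f 16 15 14
f 4 14 21
f 14 3 20
f 21 20 7
f 14 20 21
f 4 21 26
f 21 7 27
f 26 27 9
f 21 27 26
f 4 26 30
f 26 9 33
f 30 33 10
f 26 33 30
f 5 31 19
f 31 10 32
f 19 32 6
f 31 32 19
f 3 15 39
f 15 5 40
f 39 40 12
f 15 40 39
f 7 20 36
f 20 3 35
f 36 35 11
f 20 35 36
f 9 27 28
f 27 7 24
f 28 24 8
f 27 24 28
f 10 33 29
f 33 9 25
f 29 25 2
f 33 25 29
f 44 46 43
f 47 44 43
f 43 46 45
f 45 47 43
f 44 50 46
f 48 44 47
f 48 50 44
f 46 50 45
f 49 47 45
f 45 50 49
f 49 48 47
f 50 48 49



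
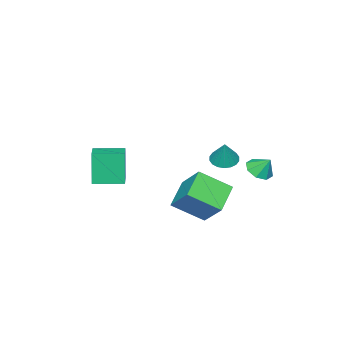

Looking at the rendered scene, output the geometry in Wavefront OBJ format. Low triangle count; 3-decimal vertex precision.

v -0.445 2.83 0.704
v 0.238 2.595 0.503
v 0.065 3.21 1.996
v 0.239 2.915 0.409
v 0.105 3.218 0.373
v -0.139 3.445 0.403
v -0.443 3.55 0.492
v -0.747 3.512 0.623
v -0.992 3.339 0.771
v -1.128 3.066 0.905
v -1.129 2.746 0.999
v -0.995 2.442 1.035
v -0.752 2.216 1.005
v -0.448 2.111 0.916
v -0.143 2.149 0.785
v 0.102 2.321 0.637
v 1.612 -3.952 -1.856
v 1.298 -4.195 0.094
v 0.591 -2.63 -1.856
v 0.277 -2.873 0.094
v 2.783 -3.047 -1.554
v 2.469 -3.29 0.396
v 1.762 -1.725 -1.554
v 1.448 -1.968 0.396
v -2.36 3.639 -0.558
v -2.008 3.06 -0.116
v -2.38 4.281 0.298
v -1.595 3.435 -0.387
v -1.63 3.93 -0.758
v -2.093 4.255 -1.012
v -2.712 4.219 -1.001
v -3.124 3.844 -0.73
v -3.089 3.349 -0.358
v -2.626 3.024 -0.104
v 0.926 2.636 -3.165
v -0.577 2.234 -2.281
v 1.35 3.971 -1.838
v -0.153 3.57 -0.954
v 1.913 1.27 -2.106
v 0.41 0.869 -1.222
v 2.337 2.606 -0.779
v 0.834 2.204 0.105
f 2 1 4
f 2 4 3
f 4 1 5
f 4 5 3
f 5 1 6
f 5 6 3
f 6 1 7
f 6 7 3
f 7 1 8
f 7 8 3
f 8 1 9
f 8 9 3
f 9 1 10
f 9 10 3
f 10 1 11
f 10 11 3
f 11 1 12
f 11 12 3
f 12 1 13
f 12 13 3
f 13 1 14
f 13 14 3
f 14 1 15
f 14 15 3
f 15 1 16
f 15 16 3
f 16 1 2
f 16 2 3
f 18 20 17
f 21 18 17
f 17 20 19
f 19 21 17
f 18 24 20
f 22 18 21
f 22 24 18
f 20 24 19
f 23 21 19
f 19 24 23
f 23 22 21
f 24 22 23
f 26 25 28
f 26 28 27
f 28 25 29
f 28 29 27
f 29 25 30
f 29 30 27
f 30 25 31
f 30 31 27
f 31 25 32
f 31 32 27
f 32 25 33
f 32 33 27
f 33 25 34
f 33 34 27
f 34 25 26
f 34 26 27
f 36 38 35
f 39 36 35
f 35 38 37
f 37 39 35
f 36 42 38
f 40 36 39
f 40 42 36
f 38 42 37
f 41 39 37
f 37 42 41
f 41 40 39
f 42 40 41



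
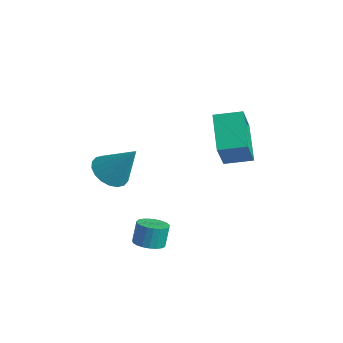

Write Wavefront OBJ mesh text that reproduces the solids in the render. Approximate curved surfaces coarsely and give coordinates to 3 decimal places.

v 4.245 1.418 3.873
v 2.758 2.487 4.96
v 3.681 2.351 2.184
v 2.193 3.42 3.271
v 5.167 2.44 4.129
v 3.679 3.509 5.216
v 4.602 3.373 2.44
v 3.115 4.442 3.527
v -0.968 -0.515 0.454
v -0.352 0.053 -0.162
v 0.168 0.135 2.186
v -0.69 0.35 -0.052
v -1.083 0.475 0.158
v -1.453 0.405 0.427
v -1.726 0.152 0.702
v -1.85 -0.233 0.927
v -1.799 -0.673 1.059
v -1.583 -1.083 1.071
v -1.246 -1.38 0.961
v -0.853 -1.505 0.751
v -0.483 -1.435 0.482
v -0.209 -1.182 0.207
v -0.086 -0.797 -0.018
v -0.137 -0.357 -0.15
v 2.604 -1.195 -2.201
v 3.332 -1.384 -2.033
v 3.183 -0.994 -0.951
v 2.456 -0.805 -1.119
v 3.364 -1.082 -2.137
v 3.215 -0.693 -1.055
v 3.264 -0.801 -2.252
v 3.115 -0.411 -1.17
v 3.05 -0.587 -2.358
v 2.901 -0.198 -1.276
v 2.76 -0.478 -2.438
v 2.611 -0.089 -1.355
v 2.442 -0.494 -2.476
v 2.293 -0.104 -1.393
v 2.153 -0.63 -2.466
v 2.004 -0.241 -1.384
v 1.941 -0.864 -2.411
v 1.792 -0.475 -1.329
v 1.845 -1.156 -2.32
v 1.696 -0.766 -1.237
v 1.879 -1.454 -2.208
v 1.73 -1.064 -1.125
v 2.039 -1.707 -2.095
v 1.89 -1.317 -1.012
v 2.297 -1.871 -2
v 2.148 -1.482 -0.918
v 2.608 -1.919 -1.94
v 2.459 -1.53 -0.858
v 2.918 -1.841 -1.925
v 2.769 -1.452 -0.843
v 3.174 -1.652 -1.958
v 3.025 -1.263 -0.876
f 2 4 1
f 5 2 1
f 1 4 3
f 3 5 1
f 2 8 4
f 6 2 5
f 6 8 2
f 4 8 3
f 7 5 3
f 3 8 7
f 7 6 5
f 8 6 7
f 10 9 12
f 10 12 11
f 12 9 13
f 12 13 11
f 13 9 14
f 13 14 11
f 14 9 15
f 14 15 11
f 15 9 16
f 15 16 11
f 16 9 17
f 16 17 11
f 17 9 18
f 17 18 11
f 18 9 19
f 18 19 11
f 19 9 20
f 19 20 11
f 20 9 21
f 20 21 11
f 21 9 22
f 21 22 11
f 22 9 23
f 22 23 11
f 23 9 24
f 23 24 11
f 24 9 10
f 24 10 11
f 26 25 29
f 26 29 27
f 27 29 30
f 27 30 28
f 29 25 31
f 29 31 30
f 30 31 32
f 30 32 28
f 31 25 33
f 31 33 32
f 32 33 34
f 32 34 28
f 33 25 35
f 33 35 34
f 34 35 36
f 34 36 28
f 35 25 37
f 35 37 36
f 36 37 38
f 36 38 28
f 37 25 39
f 37 39 38
f 38 39 40
f 38 40 28
f 39 25 41
f 39 41 40
f 40 41 42
f 40 42 28
f 41 25 43
f 41 43 42
f 42 43 44
f 42 44 28
f 43 25 45
f 43 45 44
f 44 45 46
f 44 46 28
f 45 25 47
f 45 47 46
f 46 47 48
f 46 48 28
f 47 25 49
f 47 49 48
f 48 49 50
f 48 50 28
f 49 25 51
f 49 51 50
f 50 51 52
f 50 52 28
f 51 25 53
f 51 53 52
f 52 53 54
f 52 54 28
f 53 25 55
f 53 55 54
f 54 55 56
f 54 56 28
f 55 25 26
f 55 26 56
f 56 26 27
f 56 27 28



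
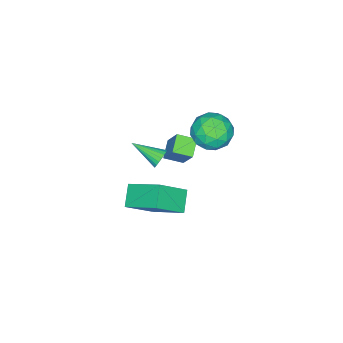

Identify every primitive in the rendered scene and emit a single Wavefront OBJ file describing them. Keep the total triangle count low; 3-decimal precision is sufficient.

v -3.043 0.602 -3.906
v -2.588 1.453 -2.458
v -2.118 0.941 -4.396
v -1.663 1.791 -2.948
v -2.537 -0.271 -3.552
v -2.082 0.579 -2.104
v -1.612 0.067 -4.042
v -1.157 0.918 -2.594
v 3.147 1.211 -1.057
v 3.165 3.017 0.014
v 1.875 1.934 -2.255
v 1.894 3.74 -1.184
v 4.086 1.64 -1.796
v 4.105 3.446 -0.725
v 2.815 2.363 -2.994
v 2.833 4.169 -1.923
v 0.223 1.146 -1.752
v 0.502 1.38 -1.301
v 0.477 -0.406 -1.108
v 0.274 1.375 -1.222
v 0.037 1.331 -1.235
v -0.167 1.255 -1.337
v -0.305 1.16 -1.511
v -0.351 1.063 -1.727
v -0.298 0.98 -1.947
v -0.155 0.926 -2.134
v 0.053 0.91 -2.254
v 0.291 0.935 -2.288
v 0.516 0.996 -2.229
v 0.691 1.084 -2.088
v 0.785 1.182 -1.889
v 0.782 1.274 -1.666
v 0.681 1.344 -1.458
v -3.129 2.686 -2.741
v -2.676 3.127 -1.747
v -3.344 0.993 -1.893
v -2.891 1.434 -0.899
v -3.949 1.79 -1.273
v -3.817 2.837 -1.797
v -2.203 1.283 -1.843
v -2.071 2.33 -2.367
v -2.104 2.26 -1.192
v -3.184 2.573 -0.84
v -2.836 1.547 -2.8
v -3.916 1.86 -2.448
v -2.884 3.055 -2.318
v -3.136 1.065 -1.322
v -3.758 1.275 -1.542
v -3.492 1.533 -0.957
v -3.554 2.885 -2.348
v -3.288 3.143 -1.764
v -4.036 2.358 -1.485
v -2.732 0.977 -1.876
v -2.466 1.235 -1.292
v -2.528 2.587 -2.683
v -2.262 2.845 -2.098
v -1.984 1.762 -2.155
v -2.282 2.804 -1.408
v -2.408 1.809 -0.909
v -2.004 1.721 -1.464
v -1.926 2.336 -1.772
v -2.916 2.988 -1.201
v -3.042 1.993 -0.702
v -3.664 2.203 -0.922
v -3.586 2.818 -1.23
v -2.58 2.479 -0.875
v -2.978 2.127 -2.938
v -3.104 1.132 -2.439
v -2.434 1.302 -2.41
v -2.356 1.917 -2.718
v -3.612 2.311 -2.731
v -3.738 1.316 -2.232
v -4.094 1.784 -1.868
v -4.016 2.399 -2.176
v -3.44 1.641 -2.765
f 2 4 1
f 5 2 1
f 1 4 3
f 3 5 1
f 2 8 4
f 6 2 5
f 6 8 2
f 4 8 3
f 7 5 3
f 3 8 7
f 7 6 5
f 8 6 7
f 10 12 9
f 13 10 9
f 9 12 11
f 11 13 9
f 10 16 12
f 14 10 13
f 14 16 10
f 12 16 11
f 15 13 11
f 11 16 15
f 15 14 13
f 16 14 15
f 18 17 20
f 18 20 19
f 20 17 21
f 20 21 19
f 21 17 22
f 21 22 19
f 22 17 23
f 22 23 19
f 23 17 24
f 23 24 19
f 24 17 25
f 24 25 19
f 25 17 26
f 25 26 19
f 26 17 27
f 26 27 19
f 27 17 28
f 27 28 19
f 28 17 29
f 28 29 19
f 29 17 30
f 29 30 19
f 30 17 31
f 30 31 19
f 31 17 32
f 31 32 19
f 32 17 33
f 32 33 19
f 33 17 18
f 33 18 19
f 34 71 50
f 71 45 74
f 50 74 39
f 71 74 50
f 34 50 46
f 50 39 51
f 46 51 35
f 50 51 46
f 34 46 55
f 46 35 56
f 55 56 41
f 46 56 55
f 34 55 67
f 55 41 70
f 67 70 44
f 55 70 67
f 34 67 71
f 67 44 75
f 71 75 45
f 67 75 71
f 35 51 62
f 51 39 65
f 62 65 43
f 51 65 62
f 39 74 52
f 74 45 73
f 52 73 38
f 74 73 52
f 45 75 72
f 75 44 68
f 72 68 36
f 75 68 72
f 44 70 69
f 70 41 57
f 69 57 40
f 70 57 69
f 41 56 61
f 56 35 58
f 61 58 42
f 56 58 61
f 37 63 49
f 63 43 64
f 49 64 38
f 63 64 49
f 37 49 47
f 49 38 48
f 47 48 36
f 49 48 47
f 37 47 54
f 47 36 53
f 54 53 40
f 47 53 54
f 37 54 59
f 54 40 60
f 59 60 42
f 54 60 59
f 37 59 63
f 59 42 66
f 63 66 43
f 59 66 63
f 38 64 52
f 64 43 65
f 52 65 39
f 64 65 52
f 36 48 72
f 48 38 73
f 72 73 45
f 48 73 72
f 40 53 69
f 53 36 68
f 69 68 44
f 53 68 69
f 42 60 61
f 60 40 57
f 61 57 41
f 60 57 61
f 43 66 62
f 66 42 58
f 62 58 35
f 66 58 62



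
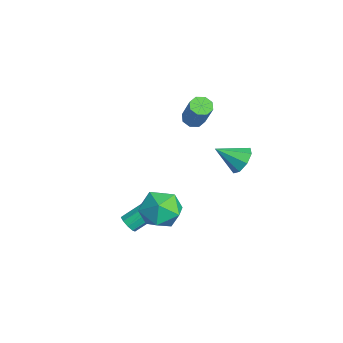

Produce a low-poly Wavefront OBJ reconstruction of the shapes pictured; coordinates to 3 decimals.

v 2.471 0.426 -0.215
v 3.266 1.065 -0.665
v 3.594 -0.985 -0.235
v 4.389 -0.346 -0.685
v 4.067 -0.177 0.369
v 3.373 0.695 0.381
v 3.487 -0.615 -1.281
v 2.793 0.257 -1.269
v 3.894 0.421 -1.323
v 4.252 0.692 -0.304
v 2.608 -0.612 -0.596
v 2.966 -0.341 0.423
v -2.7 2.994 0.65
v -2.263 2.705 0.402
v -1.302 2.837 1.942
v -1.74 3.126 2.19
v -2.231 3.144 0.344
v -1.27 3.276 1.884
v -2.474 3.495 0.466
v -1.513 3.627 2.006
v -2.849 3.553 0.695
v -1.889 3.685 2.235
v -3.138 3.283 0.898
v -2.177 3.415 2.438
v -3.17 2.844 0.956
v -2.209 2.976 2.496
v -2.927 2.493 0.834
v -1.966 2.625 2.374
v -2.551 2.435 0.605
v -1.591 2.567 2.145
v 2.22 -1.175 -2.254
v 2.67 -1.273 -2.035
v 2.509 0.117 -1.086
v 2.06 0.215 -1.306
v 2.716 -1.074 -2.318
v 2.556 0.316 -1.37
v 2.53 -0.923 -2.571
v 2.37 0.467 -1.623
v 2.199 -0.889 -2.676
v 2.039 0.5 -1.728
v 1.878 -0.99 -2.584
v 1.717 0.4 -1.636
v 1.717 -1.176 -2.337
v 1.556 0.213 -1.389
v 1.792 -1.363 -2.052
v 1.631 0.027 -1.103
v 2.067 -1.461 -1.861
v 1.906 -0.071 -0.913
v 2.414 -1.425 -1.854
v 2.253 -0.036 -0.906
v 3.006 3.795 1.841
v 3.7 3.842 2.169
v 2.714 2.645 2.619
v 3.29 4.146 2.464
v 2.714 4.244 2.394
v 2.308 4.08 2
v 2.311 3.749 1.512
v 2.721 3.445 1.217
v 3.298 3.347 1.287
v 3.703 3.511 1.681
f 1 12 6
f 1 6 2
f 1 2 8
f 1 8 11
f 1 11 12
f 2 6 10
f 6 12 5
f 12 11 3
f 11 8 7
f 8 2 9
f 4 10 5
f 4 5 3
f 4 3 7
f 4 7 9
f 4 9 10
f 5 10 6
f 3 5 12
f 7 3 11
f 9 7 8
f 10 9 2
f 14 13 17
f 14 17 15
f 15 17 18
f 15 18 16
f 17 13 19
f 17 19 18
f 18 19 20
f 18 20 16
f 19 13 21
f 19 21 20
f 20 21 22
f 20 22 16
f 21 13 23
f 21 23 22
f 22 23 24
f 22 24 16
f 23 13 25
f 23 25 24
f 24 25 26
f 24 26 16
f 25 13 27
f 25 27 26
f 26 27 28
f 26 28 16
f 27 13 29
f 27 29 28
f 28 29 30
f 28 30 16
f 29 13 14
f 29 14 30
f 30 14 15
f 30 15 16
f 32 31 35
f 32 35 33
f 33 35 36
f 33 36 34
f 35 31 37
f 35 37 36
f 36 37 38
f 36 38 34
f 37 31 39
f 37 39 38
f 38 39 40
f 38 40 34
f 39 31 41
f 39 41 40
f 40 41 42
f 40 42 34
f 41 31 43
f 41 43 42
f 42 43 44
f 42 44 34
f 43 31 45
f 43 45 44
f 44 45 46
f 44 46 34
f 45 31 47
f 45 47 46
f 46 47 48
f 46 48 34
f 47 31 49
f 47 49 48
f 48 49 50
f 48 50 34
f 49 31 32
f 49 32 50
f 50 32 33
f 50 33 34
f 52 51 54
f 52 54 53
f 54 51 55
f 54 55 53
f 55 51 56
f 55 56 53
f 56 51 57
f 56 57 53
f 57 51 58
f 57 58 53
f 58 51 59
f 58 59 53
f 59 51 60
f 59 60 53
f 60 51 52
f 60 52 53



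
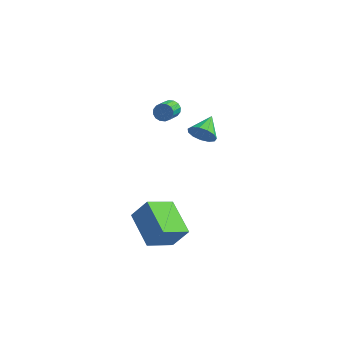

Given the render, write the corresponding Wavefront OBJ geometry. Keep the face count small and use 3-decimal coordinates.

v -3.747 1.398 2.106
v -3.531 1.165 1.645
v -3.456 0.03 2.253
v -3.673 0.262 2.714
v -3.302 1.261 1.795
v -3.227 0.125 2.403
v -3.193 1.393 2.029
v -3.118 0.258 2.637
v -3.232 1.527 2.283
v -3.157 0.391 2.891
v -3.409 1.626 2.49
v -3.335 0.49 3.098
v -3.677 1.664 2.594
v -3.603 0.528 3.202
v -3.964 1.63 2.567
v -3.889 0.495 3.175
v -4.193 1.535 2.417
v -4.118 0.399 3.025
v -4.302 1.402 2.183
v -4.227 0.267 2.791
v -4.263 1.269 1.929
v -4.188 0.133 2.537
v -4.085 1.17 1.722
v -4.011 0.034 2.33
v -3.817 1.132 1.618
v -3.743 -0.004 2.226
v -2.178 -5.306 -2.979
v -1.386 -5.071 -1.788
v -3.662 -3.907 -2.268
v -2.87 -3.672 -1.077
v -1.33 -3.988 -3.803
v -0.538 -3.753 -2.612
v -2.814 -2.589 -3.092
v -2.022 -2.354 -1.901
v -2.209 1.99 0.042
v -1.794 1.732 0.713
v -2.191 3.31 0.538
v -1.471 1.848 0.394
v -1.383 2.008 -0.036
v -1.557 2.163 -0.442
v -1.938 2.263 -0.694
v -2.405 2.277 -0.712
v -2.81 2.199 -0.491
v -3.024 2.055 -0.101
v -2.979 1.891 0.334
v -2.69 1.758 0.677
v -2.248 1.699 0.818
f 2 1 5
f 2 5 3
f 3 5 6
f 3 6 4
f 5 1 7
f 5 7 6
f 6 7 8
f 6 8 4
f 7 1 9
f 7 9 8
f 8 9 10
f 8 10 4
f 9 1 11
f 9 11 10
f 10 11 12
f 10 12 4
f 11 1 13
f 11 13 12
f 12 13 14
f 12 14 4
f 13 1 15
f 13 15 14
f 14 15 16
f 14 16 4
f 15 1 17
f 15 17 16
f 16 17 18
f 16 18 4
f 17 1 19
f 17 19 18
f 18 19 20
f 18 20 4
f 19 1 21
f 19 21 20
f 20 21 22
f 20 22 4
f 21 1 23
f 21 23 22
f 22 23 24
f 22 24 4
f 23 1 25
f 23 25 24
f 24 25 26
f 24 26 4
f 25 1 2
f 25 2 26
f 26 2 3
f 26 3 4
f 28 30 27
f 31 28 27
f 27 30 29
f 29 31 27
f 28 34 30
f 32 28 31
f 32 34 28
f 30 34 29
f 33 31 29
f 29 34 33
f 33 32 31
f 34 32 33
f 36 35 38
f 36 38 37
f 38 35 39
f 38 39 37
f 39 35 40
f 39 40 37
f 40 35 41
f 40 41 37
f 41 35 42
f 41 42 37
f 42 35 43
f 42 43 37
f 43 35 44
f 43 44 37
f 44 35 45
f 44 45 37
f 45 35 46
f 45 46 37
f 46 35 47
f 46 47 37
f 47 35 36
f 47 36 37



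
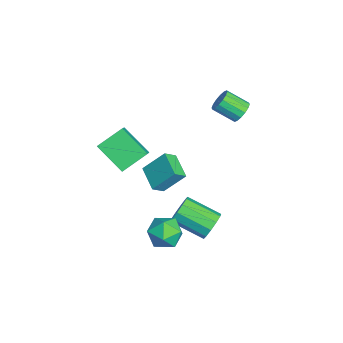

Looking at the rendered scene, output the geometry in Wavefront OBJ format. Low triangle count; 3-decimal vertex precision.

v -2.171 -1.036 -1.615
v -1.803 -1.662 -1.049
v -2.095 0.147 -0.355
v -1.727 -0.479 0.211
v -0.733 -0.621 -2.091
v -0.365 -1.247 -1.525
v -0.657 0.562 -0.831
v -0.289 -0.064 -0.265
v 1.289 -0.654 -3.056
v 2.042 0.123 -3.104
v 2.458 -1.743 -2.336
v 3.211 -0.966 -2.384
v 2.378 -0.87 -1.7
v 1.655 -0.197 -2.145
v 2.845 -1.423 -3.295
v 2.122 -0.75 -3.74
v 3.004 -0.352 -3.252
v 2.715 -0.011 -2.266
v 1.785 -1.609 -3.174
v 1.496 -1.268 -2.188
v 1.321 1.767 -3.359
v 1.747 1.924 -2.593
v 0.906 0.231 -1.776
v 0.479 0.073 -2.541
v 1.259 2.177 -2.571
v 0.418 0.484 -1.754
v 0.795 2.273 -2.85
v -0.047 0.58 -2.033
v 0.531 2.176 -3.323
v -0.31 0.483 -2.506
v 0.569 1.922 -3.81
v -0.272 0.229 -2.992
v 0.894 1.609 -4.124
v 0.053 -0.084 -3.307
v 1.382 1.356 -4.146
v 0.541 -0.337 -3.329
v 1.847 1.26 -3.867
v 1.005 -0.433 -3.05
v 2.11 1.357 -3.394
v 1.269 -0.336 -2.577
v 2.072 1.611 -2.908
v 1.231 -0.082 -2.09
v -2.96 3.726 2.278
v -2.683 4.032 2.868
v -3.083 2.88 3.652
v -3.36 2.574 3.062
v -3.037 4.147 2.857
v -3.438 2.995 3.641
v -3.371 4.15 2.69
v -3.771 2.997 3.475
v -3.594 4.039 2.413
v -3.994 2.886 3.198
v -3.648 3.844 2.1
v -4.048 2.692 2.884
v -3.517 3.618 1.835
v -3.917 2.465 2.619
v -3.237 3.42 1.688
v -3.637 2.268 2.472
v -2.882 3.305 1.699
v -3.283 2.153 2.483
v -2.549 3.303 1.865
v -2.949 2.15 2.65
v -2.326 3.414 2.142
v -2.726 2.261 2.927
v -2.272 3.608 2.456
v -2.672 2.456 3.24
v -2.403 3.835 2.721
v -2.803 2.682 3.505
v 1.278 -2.793 1.773
v 0.16 -3.98 2.913
v 0.762 -1.467 2.648
v -0.356 -2.655 3.788
v 2.276 -2.945 2.592
v 1.158 -4.133 3.732
v 1.76 -1.62 3.467
v 0.642 -2.807 4.607
f 2 4 1
f 5 2 1
f 1 4 3
f 3 5 1
f 2 8 4
f 6 2 5
f 6 8 2
f 4 8 3
f 7 5 3
f 3 8 7
f 7 6 5
f 8 6 7
f 9 20 14
f 9 14 10
f 9 10 16
f 9 16 19
f 9 19 20
f 10 14 18
f 14 20 13
f 20 19 11
f 19 16 15
f 16 10 17
f 12 18 13
f 12 13 11
f 12 11 15
f 12 15 17
f 12 17 18
f 13 18 14
f 11 13 20
f 15 11 19
f 17 15 16
f 18 17 10
f 22 21 25
f 22 25 23
f 23 25 26
f 23 26 24
f 25 21 27
f 25 27 26
f 26 27 28
f 26 28 24
f 27 21 29
f 27 29 28
f 28 29 30
f 28 30 24
f 29 21 31
f 29 31 30
f 30 31 32
f 30 32 24
f 31 21 33
f 31 33 32
f 32 33 34
f 32 34 24
f 33 21 35
f 33 35 34
f 34 35 36
f 34 36 24
f 35 21 37
f 35 37 36
f 36 37 38
f 36 38 24
f 37 21 39
f 37 39 38
f 38 39 40
f 38 40 24
f 39 21 41
f 39 41 40
f 40 41 42
f 40 42 24
f 41 21 22
f 41 22 42
f 42 22 23
f 42 23 24
f 44 43 47
f 44 47 45
f 45 47 48
f 45 48 46
f 47 43 49
f 47 49 48
f 48 49 50
f 48 50 46
f 49 43 51
f 49 51 50
f 50 51 52
f 50 52 46
f 51 43 53
f 51 53 52
f 52 53 54
f 52 54 46
f 53 43 55
f 53 55 54
f 54 55 56
f 54 56 46
f 55 43 57
f 55 57 56
f 56 57 58
f 56 58 46
f 57 43 59
f 57 59 58
f 58 59 60
f 58 60 46
f 59 43 61
f 59 61 60
f 60 61 62
f 60 62 46
f 61 43 63
f 61 63 62
f 62 63 64
f 62 64 46
f 63 43 65
f 63 65 64
f 64 65 66
f 64 66 46
f 65 43 67
f 65 67 66
f 66 67 68
f 66 68 46
f 67 43 44
f 67 44 68
f 68 44 45
f 68 45 46
f 70 72 69
f 73 70 69
f 69 72 71
f 71 73 69
f 70 76 72
f 74 70 73
f 74 76 70
f 72 76 71
f 75 73 71
f 71 76 75
f 75 74 73
f 76 74 75



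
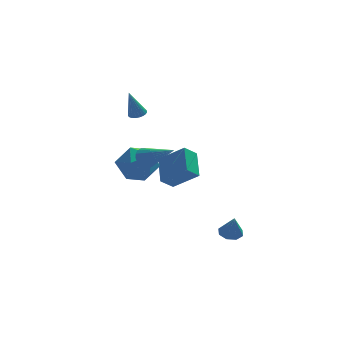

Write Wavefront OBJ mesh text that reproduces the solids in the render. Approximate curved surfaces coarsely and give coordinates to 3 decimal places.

v -1.985 -0.222 -0.679
v -1.353 -1.175 -0.284
v -3.607 -0.965 0.124
v -2.975 -1.918 0.519
v -2.787 -0.825 1.001
v -1.784 -0.366 0.505
v -3.176 -1.774 -0.665
v -2.173 -1.315 -1.161
v -2.089 -2.134 -0.275
v -1.849 -1.547 0.755
v -3.111 -0.593 -0.915
v -2.871 -0.006 0.115
v -2.006 1.333 2.248
v -1.684 1.697 2.365
v -2.454 1.227 3.812
v -1.845 1.8 2.326
v -2.031 1.832 2.275
v -2.213 1.788 2.22
v -2.363 1.674 2.169
v -2.459 1.509 2.13
v -2.487 1.317 2.11
v -2.441 1.127 2.11
v -2.329 0.969 2.131
v -2.168 0.866 2.17
v -1.982 0.834 2.221
v -1.8 0.878 2.276
v -1.65 0.992 2.327
v -1.553 1.157 2.366
v -1.526 1.349 2.387
v -1.572 1.539 2.386
v -2.462 -3.101 1.46
v -2.192 -3.319 0.946
v -1.358 -4.519 2.64
v -2.028 -3.132 1.017
v -1.94 -2.94 1.165
v -1.942 -2.776 1.364
v -2.034 -2.668 1.58
v -2.2 -2.635 1.774
v -2.411 -2.683 1.915
v -2.631 -2.802 1.976
v -2.821 -2.974 1.948
v -2.95 -3.167 1.836
v -2.994 -3.349 1.659
v -2.946 -3.488 1.447
v -2.814 -3.56 1.238
v -2.622 -3.553 1.066
v -2.401 -3.467 0.963
v 1.809 -3.146 -4.351
v 2.155 -2.609 -4.234
v 1.911 -3.474 -3.149
v 1.667 -2.537 -4.173
v 1.261 -2.822 -4.216
v 1.177 -3.297 -4.338
v 1.462 -3.683 -4.468
v 1.951 -3.755 -4.529
v 2.356 -3.47 -4.486
v 2.441 -2.995 -4.364
v -0.44 0.059 -2.613
v -1.143 -0.172 -1.986
v -0.237 1.557 -1.834
v -0.941 1.325 -1.207
v 0.761 -0.665 -1.533
v 0.057 -0.897 -0.906
v 0.963 0.832 -0.754
v 0.26 0.601 -0.127
f 1 12 6
f 1 6 2
f 1 2 8
f 1 8 11
f 1 11 12
f 2 6 10
f 6 12 5
f 12 11 3
f 11 8 7
f 8 2 9
f 4 10 5
f 4 5 3
f 4 3 7
f 4 7 9
f 4 9 10
f 5 10 6
f 3 5 12
f 7 3 11
f 9 7 8
f 10 9 2
f 14 13 16
f 14 16 15
f 16 13 17
f 16 17 15
f 17 13 18
f 17 18 15
f 18 13 19
f 18 19 15
f 19 13 20
f 19 20 15
f 20 13 21
f 20 21 15
f 21 13 22
f 21 22 15
f 22 13 23
f 22 23 15
f 23 13 24
f 23 24 15
f 24 13 25
f 24 25 15
f 25 13 26
f 25 26 15
f 26 13 27
f 26 27 15
f 27 13 28
f 27 28 15
f 28 13 29
f 28 29 15
f 29 13 30
f 29 30 15
f 30 13 14
f 30 14 15
f 32 31 34
f 32 34 33
f 34 31 35
f 34 35 33
f 35 31 36
f 35 36 33
f 36 31 37
f 36 37 33
f 37 31 38
f 37 38 33
f 38 31 39
f 38 39 33
f 39 31 40
f 39 40 33
f 40 31 41
f 40 41 33
f 41 31 42
f 41 42 33
f 42 31 43
f 42 43 33
f 43 31 44
f 43 44 33
f 44 31 45
f 44 45 33
f 45 31 46
f 45 46 33
f 46 31 47
f 46 47 33
f 47 31 32
f 47 32 33
f 49 48 51
f 49 51 50
f 51 48 52
f 51 52 50
f 52 48 53
f 52 53 50
f 53 48 54
f 53 54 50
f 54 48 55
f 54 55 50
f 55 48 56
f 55 56 50
f 56 48 57
f 56 57 50
f 57 48 49
f 57 49 50
f 59 61 58
f 62 59 58
f 58 61 60
f 60 62 58
f 59 65 61
f 63 59 62
f 63 65 59
f 61 65 60
f 64 62 60
f 60 65 64
f 64 63 62
f 65 63 64



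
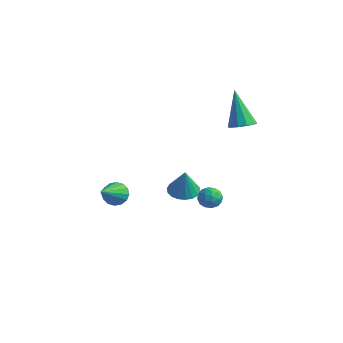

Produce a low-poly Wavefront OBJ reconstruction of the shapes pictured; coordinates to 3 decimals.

v 4.09 1.008 -2.242
v 4.483 0.701 -1.823
v 3.437 0.179 -2.237
v 3.83 -0.128 -1.818
v 3.493 0.395 -1.625
v 3.896 0.907 -1.628
v 4.024 -0.027 -2.432
v 4.427 0.485 -2.435
v 4.442 0.061 -1.94
v 4.114 0.322 -1.441
v 3.806 0.558 -2.619
v 3.478 0.819 -2.12
v 4.343 0.927 -2.033
v 3.577 -0.047 -2.027
v 3.378 0.26 -1.914
v 3.609 0.08 -1.667
v 3.999 1.049 -1.918
v 4.23 0.868 -1.672
v 3.648 0.688 -1.555
v 3.69 0.012 -2.388
v 3.921 -0.169 -2.142
v 4.311 0.8 -2.393
v 4.542 0.62 -2.146
v 4.272 0.192 -2.505
v 4.551 0.37 -1.855
v 4.167 -0.117 -1.852
v 4.281 -0.058 -2.214
v 4.518 0.243 -2.215
v 4.358 0.524 -1.562
v 3.974 0.037 -1.559
v 3.776 0.344 -1.446
v 4.013 0.646 -1.447
v 4.334 0.148 -1.631
v 3.946 0.843 -2.501
v 3.562 0.356 -2.498
v 3.907 0.234 -2.613
v 4.144 0.536 -2.614
v 3.753 0.997 -2.208
v 3.369 0.51 -2.205
v 3.402 0.637 -1.845
v 3.639 0.938 -1.846
v 3.586 0.732 -2.429
v 0.015 3.099 -4.444
v 0.714 3.578 -4.508
v 0.305 2.881 -2.916
v 0.447 3.831 -4.421
v 0.094 3.939 -4.339
v -0.275 3.881 -4.277
v -0.586 3.668 -4.248
v -0.778 3.342 -4.258
v -0.814 2.968 -4.305
v -0.685 2.621 -4.379
v -0.417 2.368 -4.466
v -0.064 2.259 -4.549
v 0.304 2.318 -4.61
v 0.616 2.531 -4.639
v 0.808 2.856 -4.629
v 0.843 3.23 -4.582
v 3.242 3.716 1.256
v 3.795 3.385 1.576
v 2.358 4.144 3.224
v 3.9 3.815 1.529
v 3.754 4.207 1.378
v 3.412 4.411 1.181
v 3.005 4.35 1.011
v 2.688 4.047 0.935
v 2.583 3.617 0.982
v 2.73 3.225 1.133
v 3.072 3.02 1.331
v 3.479 3.081 1.5
v 0.203 -2.102 -2.114
v 0.721 -2.258 -2.559
v 0.677 -3.638 -1.026
v 0.871 -2.038 -2.313
v 0.842 -1.835 -2.015
v 0.642 -1.704 -1.742
v 0.325 -1.679 -1.57
v -0.025 -1.768 -1.543
v -0.314 -1.947 -1.669
v -0.465 -2.167 -1.914
v -0.436 -2.37 -2.213
v -0.236 -2.501 -2.485
v 0.081 -2.526 -2.658
v 0.432 -2.437 -2.685
f 1 38 17
f 38 12 41
f 17 41 6
f 38 41 17
f 1 17 13
f 17 6 18
f 13 18 2
f 17 18 13
f 1 13 22
f 13 2 23
f 22 23 8
f 13 23 22
f 1 22 34
f 22 8 37
f 34 37 11
f 22 37 34
f 1 34 38
f 34 11 42
f 38 42 12
f 34 42 38
f 2 18 29
f 18 6 32
f 29 32 10
f 18 32 29
f 6 41 19
f 41 12 40
f 19 40 5
f 41 40 19
f 12 42 39
f 42 11 35
f 39 35 3
f 42 35 39
f 11 37 36
f 37 8 24
f 36 24 7
f 37 24 36
f 8 23 28
f 23 2 25
f 28 25 9
f 23 25 28
f 4 30 16
f 30 10 31
f 16 31 5
f 30 31 16
f 4 16 14
f 16 5 15
f 14 15 3
f 16 15 14
f 4 14 21
f 14 3 20
f 21 20 7
f 14 20 21
f 4 21 26
f 21 7 27
f 26 27 9
f 21 27 26
f 4 26 30
f 26 9 33
f 30 33 10
f 26 33 30
f 5 31 19
f 31 10 32
f 19 32 6
f 31 32 19
f 3 15 39
f 15 5 40
f 39 40 12
f 15 40 39
f 7 20 36
f 20 3 35
f 36 35 11
f 20 35 36
f 9 27 28
f 27 7 24
f 28 24 8
f 27 24 28
f 10 33 29
f 33 9 25
f 29 25 2
f 33 25 29
f 44 43 46
f 44 46 45
f 46 43 47
f 46 47 45
f 47 43 48
f 47 48 45
f 48 43 49
f 48 49 45
f 49 43 50
f 49 50 45
f 50 43 51
f 50 51 45
f 51 43 52
f 51 52 45
f 52 43 53
f 52 53 45
f 53 43 54
f 53 54 45
f 54 43 55
f 54 55 45
f 55 43 56
f 55 56 45
f 56 43 57
f 56 57 45
f 57 43 58
f 57 58 45
f 58 43 44
f 58 44 45
f 60 59 62
f 60 62 61
f 62 59 63
f 62 63 61
f 63 59 64
f 63 64 61
f 64 59 65
f 64 65 61
f 65 59 66
f 65 66 61
f 66 59 67
f 66 67 61
f 67 59 68
f 67 68 61
f 68 59 69
f 68 69 61
f 69 59 70
f 69 70 61
f 70 59 60
f 70 60 61
f 72 71 74
f 72 74 73
f 74 71 75
f 74 75 73
f 75 71 76
f 75 76 73
f 76 71 77
f 76 77 73
f 77 71 78
f 77 78 73
f 78 71 79
f 78 79 73
f 79 71 80
f 79 80 73
f 80 71 81
f 80 81 73
f 81 71 82
f 81 82 73
f 82 71 83
f 82 83 73
f 83 71 84
f 83 84 73
f 84 71 72
f 84 72 73



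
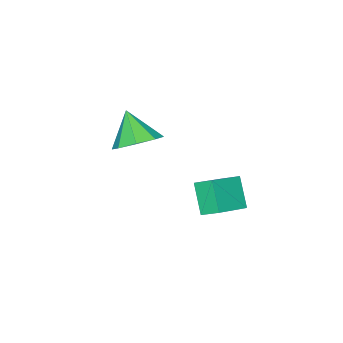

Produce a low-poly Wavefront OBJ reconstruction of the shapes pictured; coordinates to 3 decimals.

v 4.493 0.88 0.448
v 4.344 1.593 0.864
v 2.998 0.93 -0.174
v 2.849 1.644 0.243
v 4.971 1.616 -0.643
v 4.822 2.33 -0.226
v 3.476 1.667 -1.264
v 3.327 2.38 -0.848
v 3.354 -2.831 0.156
v 4.089 -3.472 -0.104
v 3.006 -3.729 1.384
v 4.337 -2.916 0.372
v 4.008 -2.31 0.722
v 3.297 -2.01 0.741
v 2.618 -2.19 0.417
v 2.371 -2.746 -0.06
v 2.699 -3.352 -0.41
v 3.411 -3.653 -0.428
f 2 4 1
f 5 2 1
f 1 4 3
f 3 5 1
f 2 8 4
f 6 2 5
f 6 8 2
f 4 8 3
f 7 5 3
f 3 8 7
f 7 6 5
f 8 6 7
f 10 9 12
f 10 12 11
f 12 9 13
f 12 13 11
f 13 9 14
f 13 14 11
f 14 9 15
f 14 15 11
f 15 9 16
f 15 16 11
f 16 9 17
f 16 17 11
f 17 9 18
f 17 18 11
f 18 9 10
f 18 10 11



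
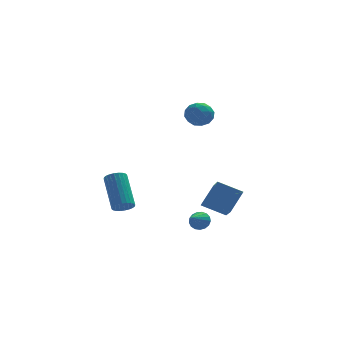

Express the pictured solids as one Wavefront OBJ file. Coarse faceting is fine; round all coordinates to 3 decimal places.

v 2.944 0.26 -3.489
v 1.785 0.615 -2.917
v 3.019 2.073 -4.464
v 1.86 2.428 -3.892
v 3.62 0.792 -2.448
v 2.461 1.147 -1.876
v 3.695 2.605 -3.423
v 2.536 2.96 -2.851
v 1.51 1.302 3.126
v 2.023 1.466 2.624
v 1.117 0.414 2.436
v 1.63 0.578 1.934
v 1.828 0.291 2.582
v 2.07 0.84 3.009
v 1.07 1.04 2.051
v 1.312 1.589 2.478
v 1.751 1.304 1.96
v 2.219 0.841 2.288
v 0.921 1.039 2.772
v 1.389 0.576 3.1
v 1.8 1.462 2.936
v 1.34 0.418 2.124
v 1.456 0.25 2.505
v 1.757 0.346 2.21
v 1.829 1.094 3.162
v 2.13 1.19 2.867
v 2.016 0.5 2.842
v 1.01 0.69 2.193
v 1.311 0.786 1.898
v 1.383 1.534 2.85
v 1.684 1.63 2.555
v 1.124 1.38 2.218
v 1.942 1.463 2.25
v 1.712 0.941 1.844
v 1.382 1.213 1.913
v 1.524 1.535 2.164
v 2.218 1.191 2.443
v 1.987 0.669 2.038
v 2.103 0.501 2.419
v 2.246 0.823 2.67
v 2.058 1.096 2.053
v 1.153 1.211 3.022
v 0.922 0.689 2.617
v 0.894 1.057 2.39
v 1.037 1.379 2.641
v 1.428 0.939 3.216
v 1.198 0.417 2.81
v 1.616 0.345 2.896
v 1.758 0.667 3.147
v 1.082 0.784 3.007
v -2.002 0.285 -2.932
v -1.555 0.544 -3.12
v -1.79 1.955 -1.736
v -2.238 1.695 -1.548
v -1.709 0.634 -3.239
v -1.944 2.045 -1.855
v -1.908 0.672 -3.311
v -2.143 2.083 -1.927
v -2.121 0.65 -3.325
v -2.356 2.061 -1.942
v -2.316 0.573 -3.279
v -2.551 1.984 -1.896
v -2.463 0.452 -3.181
v -2.698 1.863 -1.798
v -2.54 0.305 -3.045
v -2.776 1.716 -1.661
v -2.535 0.156 -2.891
v -2.771 1.567 -1.508
v -2.45 0.025 -2.744
v -2.685 1.436 -1.36
v -2.296 -0.065 -2.625
v -2.531 1.346 -1.241
v -2.097 -0.103 -2.553
v -2.332 1.308 -1.169
v -1.884 -0.081 -2.538
v -2.119 1.33 -1.155
v -1.689 -0.004 -2.584
v -1.924 1.407 -1.201
v -1.542 0.117 -2.682
v -1.777 1.528 -1.299
v -1.464 0.264 -2.819
v -1.7 1.675 -1.435
v -1.469 0.413 -2.972
v -1.705 1.824 -1.589
v 1.366 -0.838 -3.51
v 1.814 -0.938 -3.245
v 0.794 -1.762 -2.89
v 1.695 -0.767 -3.1
v 1.5 -0.613 -3.049
v 1.275 -0.51 -3.104
v 1.07 -0.482 -3.251
v 0.933 -0.536 -3.458
v 0.896 -0.659 -3.677
v 0.965 -0.824 -3.857
v 1.127 -0.991 -3.958
v 1.343 -1.124 -3.956
v 1.565 -1.191 -3.852
v 1.741 -1.177 -3.669
v 1.83 -1.086 -3.45
f 2 4 1
f 5 2 1
f 1 4 3
f 3 5 1
f 2 8 4
f 6 2 5
f 6 8 2
f 4 8 3
f 7 5 3
f 3 8 7
f 7 6 5
f 8 6 7
f 9 46 25
f 46 20 49
f 25 49 14
f 46 49 25
f 9 25 21
f 25 14 26
f 21 26 10
f 25 26 21
f 9 21 30
f 21 10 31
f 30 31 16
f 21 31 30
f 9 30 42
f 30 16 45
f 42 45 19
f 30 45 42
f 9 42 46
f 42 19 50
f 46 50 20
f 42 50 46
f 10 26 37
f 26 14 40
f 37 40 18
f 26 40 37
f 14 49 27
f 49 20 48
f 27 48 13
f 49 48 27
f 20 50 47
f 50 19 43
f 47 43 11
f 50 43 47
f 19 45 44
f 45 16 32
f 44 32 15
f 45 32 44
f 16 31 36
f 31 10 33
f 36 33 17
f 31 33 36
f 12 38 24
f 38 18 39
f 24 39 13
f 38 39 24
f 12 24 22
f 24 13 23
f 22 23 11
f 24 23 22
f 12 22 29
f 22 11 28
f 29 28 15
f 22 28 29
f 12 29 34
f 29 15 35
f 34 35 17
f 29 35 34
f 12 34 38
f 34 17 41
f 38 41 18
f 34 41 38
f 13 39 27
f 39 18 40
f 27 40 14
f 39 40 27
f 11 23 47
f 23 13 48
f 47 48 20
f 23 48 47
f 15 28 44
f 28 11 43
f 44 43 19
f 28 43 44
f 17 35 36
f 35 15 32
f 36 32 16
f 35 32 36
f 18 41 37
f 41 17 33
f 37 33 10
f 41 33 37
f 52 51 55
f 52 55 53
f 53 55 56
f 53 56 54
f 55 51 57
f 55 57 56
f 56 57 58
f 56 58 54
f 57 51 59
f 57 59 58
f 58 59 60
f 58 60 54
f 59 51 61
f 59 61 60
f 60 61 62
f 60 62 54
f 61 51 63
f 61 63 62
f 62 63 64
f 62 64 54
f 63 51 65
f 63 65 64
f 64 65 66
f 64 66 54
f 65 51 67
f 65 67 66
f 66 67 68
f 66 68 54
f 67 51 69
f 67 69 68
f 68 69 70
f 68 70 54
f 69 51 71
f 69 71 70
f 70 71 72
f 70 72 54
f 71 51 73
f 71 73 72
f 72 73 74
f 72 74 54
f 73 51 75
f 73 75 74
f 74 75 76
f 74 76 54
f 75 51 77
f 75 77 76
f 76 77 78
f 76 78 54
f 77 51 79
f 77 79 78
f 78 79 80
f 78 80 54
f 79 51 81
f 79 81 80
f 80 81 82
f 80 82 54
f 81 51 83
f 81 83 82
f 82 83 84
f 82 84 54
f 83 51 52
f 83 52 84
f 84 52 53
f 84 53 54
f 86 85 88
f 86 88 87
f 88 85 89
f 88 89 87
f 89 85 90
f 89 90 87
f 90 85 91
f 90 91 87
f 91 85 92
f 91 92 87
f 92 85 93
f 92 93 87
f 93 85 94
f 93 94 87
f 94 85 95
f 94 95 87
f 95 85 96
f 95 96 87
f 96 85 97
f 96 97 87
f 97 85 98
f 97 98 87
f 98 85 99
f 98 99 87
f 99 85 86
f 99 86 87

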